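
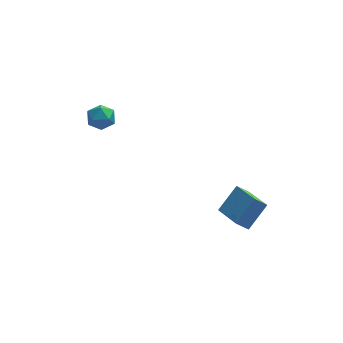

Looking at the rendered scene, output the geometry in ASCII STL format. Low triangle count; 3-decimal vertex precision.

solid 
facet normal -0.596 -0.460 -0.658
outer loop
vertex 3.35 -4.99 -3.768
vertex 2.72 -3.367 -4.333
vertex 3.959 -4.954 -4.345
endloop
endfacet
facet normal 0.344 -0.887 0.308
outer loop
vertex 4.92 -4.213 -3.287
vertex 3.35 -4.99 -3.768
vertex 3.959 -4.954 -4.345
endloop
endfacet
facet normal -0.596 -0.461 -0.657
outer loop
vertex 3.959 -4.954 -4.345
vertex 2.72 -3.367 -4.333
vertex 3.329 -3.332 -4.91
endloop
endfacet
facet normal 0.725 0.042 -0.688
outer loop
vertex 3.329 -3.332 -4.91
vertex 4.92 -4.213 -3.287
vertex 3.959 -4.954 -4.345
endloop
endfacet
facet normal -0.725 -0.042 0.688
outer loop
vertex 3.35 -4.99 -3.768
vertex 3.681 -2.626 -3.275
vertex 2.72 -3.367 -4.333
endloop
endfacet
facet normal 0.344 -0.887 0.309
outer loop
vertex 4.311 -4.248 -2.71
vertex 3.35 -4.99 -3.768
vertex 4.92 -4.213 -3.287
endloop
endfacet
facet normal -0.725 -0.042 0.688
outer loop
vertex 4.311 -4.248 -2.71
vertex 3.681 -2.626 -3.275
vertex 3.35 -4.99 -3.768
endloop
endfacet
facet normal -0.344 0.887 -0.309
outer loop
vertex 2.72 -3.367 -4.333
vertex 3.681 -2.626 -3.275
vertex 3.329 -3.332 -4.91
endloop
endfacet
facet normal 0.725 0.042 -0.688
outer loop
vertex 4.29 -2.59 -3.852
vertex 4.92 -4.213 -3.287
vertex 3.329 -3.332 -4.91
endloop
endfacet
facet normal -0.345 0.887 -0.309
outer loop
vertex 3.329 -3.332 -4.91
vertex 3.681 -2.626 -3.275
vertex 4.29 -2.59 -3.852
endloop
endfacet
facet normal 0.596 0.460 0.657
outer loop
vertex 4.29 -2.59 -3.852
vertex 4.311 -4.248 -2.71
vertex 4.92 -4.213 -3.287
endloop
endfacet
facet normal 0.596 0.461 0.658
outer loop
vertex 3.681 -2.626 -3.275
vertex 4.311 -4.248 -2.71
vertex 4.29 -2.59 -3.852
endloop
endfacet
facet normal -0.345 0.506 0.791
outer loop
vertex -2.434 2.035 -0.712
vertex -3.11 1.609 -0.734
vertex -2.49 1.353 -0.3
endloop
endfacet
facet normal 0.368 0.459 0.809
outer loop
vertex -2.434 2.035 -0.712
vertex -2.49 1.353 -0.3
vertex -1.82 1.523 -0.701
endloop
endfacet
facet normal 0.624 0.753 0.211
outer loop
vertex -2.434 2.035 -0.712
vertex -1.82 1.523 -0.701
vertex -2.026 1.885 -1.383
endloop
endfacet
facet normal 0.071 0.982 -0.176
outer loop
vertex -2.434 2.035 -0.712
vertex -2.026 1.885 -1.383
vertex -2.823 1.939 -1.404
endloop
endfacet
facet normal -0.528 0.829 0.182
outer loop
vertex -2.434 2.035 -0.712
vertex -2.823 1.939 -1.404
vertex -3.11 1.609 -0.734
endloop
endfacet
facet normal 0.542 -0.233 0.807
outer loop
vertex -1.82 1.523 -0.701
vertex -2.49 1.353 -0.3
vertex -2.117 0.781 -0.716
endloop
endfacet
facet normal -0.609 -0.157 0.777
outer loop
vertex -2.49 1.353 -0.3
vertex -3.11 1.609 -0.734
vertex -2.914 0.835 -0.737
endloop
endfacet
facet normal -0.907 0.367 -0.208
outer loop
vertex -3.11 1.609 -0.734
vertex -2.823 1.939 -1.404
vertex -3.12 1.197 -1.419
endloop
endfacet
facet normal 0.062 0.613 -0.787
outer loop
vertex -2.823 1.939 -1.404
vertex -2.026 1.885 -1.383
vertex -2.45 1.367 -1.82
endloop
endfacet
facet normal 0.957 0.243 -0.160
outer loop
vertex -2.026 1.885 -1.383
vertex -1.82 1.523 -0.701
vertex -1.83 1.111 -1.386
endloop
endfacet
facet normal -0.071 -0.982 0.176
outer loop
vertex -2.506 0.685 -1.408
vertex -2.117 0.781 -0.716
vertex -2.914 0.835 -0.737
endloop
endfacet
facet normal -0.624 -0.753 -0.211
outer loop
vertex -2.506 0.685 -1.408
vertex -2.914 0.835 -0.737
vertex -3.12 1.197 -1.419
endloop
endfacet
facet normal -0.368 -0.459 -0.809
outer loop
vertex -2.506 0.685 -1.408
vertex -3.12 1.197 -1.419
vertex -2.45 1.367 -1.82
endloop
endfacet
facet normal 0.345 -0.506 -0.791
outer loop
vertex -2.506 0.685 -1.408
vertex -2.45 1.367 -1.82
vertex -1.83 1.111 -1.386
endloop
endfacet
facet normal 0.528 -0.829 -0.182
outer loop
vertex -2.506 0.685 -1.408
vertex -1.83 1.111 -1.386
vertex -2.117 0.781 -0.716
endloop
endfacet
facet normal -0.062 -0.613 0.787
outer loop
vertex -2.914 0.835 -0.737
vertex -2.117 0.781 -0.716
vertex -2.49 1.353 -0.3
endloop
endfacet
facet normal -0.957 -0.243 0.160
outer loop
vertex -3.12 1.197 -1.419
vertex -2.914 0.835 -0.737
vertex -3.11 1.609 -0.734
endloop
endfacet
facet normal -0.542 0.233 -0.807
outer loop
vertex -2.45 1.367 -1.82
vertex -3.12 1.197 -1.419
vertex -2.823 1.939 -1.404
endloop
endfacet
facet normal 0.609 0.157 -0.777
outer loop
vertex -1.83 1.111 -1.386
vertex -2.45 1.367 -1.82
vertex -2.026 1.885 -1.383
endloop
endfacet
facet normal 0.907 -0.367 0.208
outer loop
vertex -2.117 0.781 -0.716
vertex -1.83 1.111 -1.386
vertex -1.82 1.523 -0.701
endloop
endfacet

endsolid


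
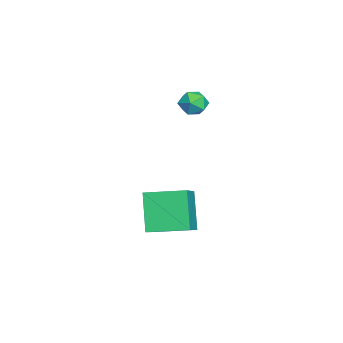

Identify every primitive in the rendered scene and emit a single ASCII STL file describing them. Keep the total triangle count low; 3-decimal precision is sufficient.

solid 
facet normal -0.523 -0.117 0.844
outer loop
vertex 3.506 -1.025 0.504
vertex 3.479 0.542 0.705
vertex 1.87 -0.925 -0.496
endloop
endfacet
facet normal 0.017 -0.992 -0.127
outer loop
vertex 2.781 -0.722 -1.965
vertex 3.506 -1.025 0.504
vertex 1.87 -0.925 -0.496
endloop
endfacet
facet normal -0.523 -0.117 0.844
outer loop
vertex 1.87 -0.925 -0.496
vertex 3.479 0.542 0.705
vertex 1.843 0.642 -0.295
endloop
endfacet
facet normal -0.852 0.052 -0.521
outer loop
vertex 1.843 0.642 -0.295
vertex 2.781 -0.722 -1.965
vertex 1.87 -0.925 -0.496
endloop
endfacet
facet normal 0.852 -0.052 0.521
outer loop
vertex 3.506 -1.025 0.504
vertex 4.39 0.745 -0.764
vertex 3.479 0.542 0.705
endloop
endfacet
facet normal 0.017 -0.992 -0.127
outer loop
vertex 4.417 -0.822 -0.965
vertex 3.506 -1.025 0.504
vertex 2.781 -0.722 -1.965
endloop
endfacet
facet normal 0.852 -0.052 0.521
outer loop
vertex 4.417 -0.822 -0.965
vertex 4.39 0.745 -0.764
vertex 3.506 -1.025 0.504
endloop
endfacet
facet normal -0.017 0.992 0.127
outer loop
vertex 3.479 0.542 0.705
vertex 4.39 0.745 -0.764
vertex 1.843 0.642 -0.295
endloop
endfacet
facet normal -0.852 0.052 -0.521
outer loop
vertex 2.754 0.845 -1.764
vertex 2.781 -0.722 -1.965
vertex 1.843 0.642 -0.295
endloop
endfacet
facet normal -0.017 0.992 0.127
outer loop
vertex 1.843 0.642 -0.295
vertex 4.39 0.745 -0.764
vertex 2.754 0.845 -1.764
endloop
endfacet
facet normal 0.523 0.117 -0.844
outer loop
vertex 2.754 0.845 -1.764
vertex 4.417 -0.822 -0.965
vertex 2.781 -0.722 -1.965
endloop
endfacet
facet normal 0.523 0.117 -0.844
outer loop
vertex 4.39 0.745 -0.764
vertex 4.417 -0.822 -0.965
vertex 2.754 0.845 -1.764
endloop
endfacet
facet normal -0.596 -0.344 0.725
outer loop
vertex -1.592 0.482 3.108
vertex -1.536 -0.121 2.868
vertex -1.114 0.092 3.316
endloop
endfacet
facet normal -0.229 0.225 0.947
outer loop
vertex -1.592 0.482 3.108
vertex -1.114 0.092 3.316
vertex -0.992 0.721 3.196
endloop
endfacet
facet normal -0.382 0.771 0.510
outer loop
vertex -1.592 0.482 3.108
vertex -0.992 0.721 3.196
vertex -1.339 0.896 2.672
endloop
endfacet
facet normal -0.843 0.537 0.021
outer loop
vertex -1.592 0.482 3.108
vertex -1.339 0.896 2.672
vertex -1.675 0.376 2.47
endloop
endfacet
facet normal -0.977 -0.151 0.152
outer loop
vertex -1.592 0.482 3.108
vertex -1.675 0.376 2.47
vertex -1.536 -0.121 2.868
endloop
endfacet
facet normal 0.467 0.078 0.881
outer loop
vertex -0.992 0.721 3.196
vertex -1.114 0.092 3.316
vertex -0.565 0.264 3.01
endloop
endfacet
facet normal -0.130 -0.843 0.523
outer loop
vertex -1.114 0.092 3.316
vertex -1.536 -0.121 2.868
vertex -0.901 -0.256 2.808
endloop
endfacet
facet normal -0.745 -0.532 -0.404
outer loop
vertex -1.536 -0.121 2.868
vertex -1.675 0.376 2.47
vertex -1.248 -0.081 2.284
endloop
endfacet
facet normal -0.527 0.581 -0.619
outer loop
vertex -1.675 0.376 2.47
vertex -1.339 0.896 2.672
vertex -1.126 0.548 2.164
endloop
endfacet
facet normal 0.221 0.960 0.174
outer loop
vertex -1.339 0.896 2.672
vertex -0.992 0.721 3.196
vertex -0.704 0.761 2.612
endloop
endfacet
facet normal 0.843 -0.537 -0.021
outer loop
vertex -0.648 0.158 2.372
vertex -0.565 0.264 3.01
vertex -0.901 -0.256 2.808
endloop
endfacet
facet normal 0.382 -0.771 -0.510
outer loop
vertex -0.648 0.158 2.372
vertex -0.901 -0.256 2.808
vertex -1.248 -0.081 2.284
endloop
endfacet
facet normal 0.229 -0.225 -0.947
outer loop
vertex -0.648 0.158 2.372
vertex -1.248 -0.081 2.284
vertex -1.126 0.548 2.164
endloop
endfacet
facet normal 0.596 0.344 -0.725
outer loop
vertex -0.648 0.158 2.372
vertex -1.126 0.548 2.164
vertex -0.704 0.761 2.612
endloop
endfacet
facet normal 0.977 0.151 -0.152
outer loop
vertex -0.648 0.158 2.372
vertex -0.704 0.761 2.612
vertex -0.565 0.264 3.01
endloop
endfacet
facet normal 0.527 -0.581 0.619
outer loop
vertex -0.901 -0.256 2.808
vertex -0.565 0.264 3.01
vertex -1.114 0.092 3.316
endloop
endfacet
facet normal -0.221 -0.960 -0.174
outer loop
vertex -1.248 -0.081 2.284
vertex -0.901 -0.256 2.808
vertex -1.536 -0.121 2.868
endloop
endfacet
facet normal -0.467 -0.078 -0.881
outer loop
vertex -1.126 0.548 2.164
vertex -1.248 -0.081 2.284
vertex -1.675 0.376 2.47
endloop
endfacet
facet normal 0.130 0.843 -0.523
outer loop
vertex -0.704 0.761 2.612
vertex -1.126 0.548 2.164
vertex -1.339 0.896 2.672
endloop
endfacet
facet normal 0.745 0.532 0.404
outer loop
vertex -0.565 0.264 3.01
vertex -0.704 0.761 2.612
vertex -0.992 0.721 3.196
endloop
endfacet

endsolid


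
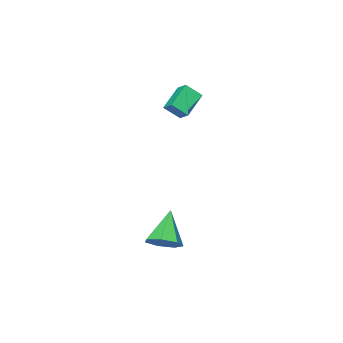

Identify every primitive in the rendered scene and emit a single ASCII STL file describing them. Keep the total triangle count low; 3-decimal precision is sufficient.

solid 
facet normal 0.577 0.350 -0.738
outer loop
vertex 2.109 3.082 -3.211
vertex 1.534 2.68 -3.851
vertex 1.486 3.551 -3.476
endloop
endfacet
facet normal 0.063 0.553 0.831
outer loop
vertex 2.109 3.082 -3.211
vertex 1.486 3.551 -3.476
vertex 0.346 1.96 -2.329
endloop
endfacet
facet normal 0.577 0.350 -0.738
outer loop
vertex 1.486 3.551 -3.476
vertex 1.534 2.68 -3.851
vertex 0.898 3.364 -4.024
endloop
endfacet
facet normal -0.590 0.706 0.392
outer loop
vertex 1.486 3.551 -3.476
vertex 0.898 3.364 -4.024
vertex 0.346 1.96 -2.329
endloop
endfacet
facet normal 0.577 0.349 -0.738
outer loop
vertex 0.898 3.364 -4.024
vertex 1.534 2.68 -3.851
vertex 0.79 2.661 -4.441
endloop
endfacet
facet normal -0.966 0.225 -0.129
outer loop
vertex 0.898 3.364 -4.024
vertex 0.79 2.661 -4.441
vertex 0.346 1.96 -2.329
endloop
endfacet
facet normal 0.577 0.348 -0.739
outer loop
vertex 0.79 2.661 -4.441
vertex 1.534 2.68 -3.851
vertex 1.242 1.972 -4.413
endloop
endfacet
facet normal -0.780 -0.526 -0.339
outer loop
vertex 0.79 2.661 -4.441
vertex 1.242 1.972 -4.413
vertex 0.346 1.96 -2.329
endloop
endfacet
facet normal 0.577 0.349 -0.739
outer loop
vertex 1.242 1.972 -4.413
vertex 1.534 2.68 -3.851
vertex 1.914 1.816 -3.962
endloop
endfacet
facet normal -0.174 -0.981 -0.080
outer loop
vertex 1.242 1.972 -4.413
vertex 1.914 1.816 -3.962
vertex 0.346 1.96 -2.329
endloop
endfacet
facet normal 0.577 0.349 -0.738
outer loop
vertex 1.914 1.816 -3.962
vertex 1.534 2.68 -3.851
vertex 2.3 2.31 -3.427
endloop
endfacet
facet normal 0.397 -0.799 0.452
outer loop
vertex 1.914 1.816 -3.962
vertex 2.3 2.31 -3.427
vertex 0.346 1.96 -2.329
endloop
endfacet
facet normal 0.577 0.349 -0.738
outer loop
vertex 2.3 2.31 -3.427
vertex 1.534 2.68 -3.851
vertex 2.109 3.082 -3.211
endloop
endfacet
facet normal 0.502 -0.116 0.857
outer loop
vertex 2.3 2.31 -3.427
vertex 2.109 3.082 -3.211
vertex 0.346 1.96 -2.329
endloop
endfacet
facet normal -0.552 0.510 -0.660
outer loop
vertex -4.827 -1.556 2.522
vertex -4.725 -0.889 2.952
vertex -3.467 -1.205 1.656
endloop
endfacet
facet normal -0.127 -0.833 -0.538
outer loop
vertex -2.855 -1.771 2.388
vertex -4.827 -1.556 2.522
vertex -3.467 -1.205 1.656
endloop
endfacet
facet normal -0.552 0.510 -0.660
outer loop
vertex -3.467 -1.205 1.656
vertex -4.725 -0.889 2.952
vertex -3.365 -0.539 2.085
endloop
endfacet
facet normal 0.824 0.212 -0.525
outer loop
vertex -3.365 -0.539 2.085
vertex -2.855 -1.771 2.388
vertex -3.467 -1.205 1.656
endloop
endfacet
facet normal -0.824 -0.212 0.525
outer loop
vertex -4.827 -1.556 2.522
vertex -4.113 -1.455 3.684
vertex -4.725 -0.889 2.952
endloop
endfacet
facet normal -0.127 -0.834 -0.537
outer loop
vertex -4.215 -2.121 3.255
vertex -4.827 -1.556 2.522
vertex -2.855 -1.771 2.388
endloop
endfacet
facet normal -0.824 -0.212 0.525
outer loop
vertex -4.215 -2.121 3.255
vertex -4.113 -1.455 3.684
vertex -4.827 -1.556 2.522
endloop
endfacet
facet normal 0.128 0.834 0.537
outer loop
vertex -4.725 -0.889 2.952
vertex -4.113 -1.455 3.684
vertex -3.365 -0.539 2.085
endloop
endfacet
facet normal 0.824 0.212 -0.525
outer loop
vertex -2.753 -1.104 2.818
vertex -2.855 -1.771 2.388
vertex -3.365 -0.539 2.085
endloop
endfacet
facet normal 0.127 0.834 0.537
outer loop
vertex -3.365 -0.539 2.085
vertex -4.113 -1.455 3.684
vertex -2.753 -1.104 2.818
endloop
endfacet
facet normal 0.552 -0.510 0.660
outer loop
vertex -2.753 -1.104 2.818
vertex -4.215 -2.121 3.255
vertex -2.855 -1.771 2.388
endloop
endfacet
facet normal 0.552 -0.510 0.660
outer loop
vertex -4.113 -1.455 3.684
vertex -4.215 -2.121 3.255
vertex -2.753 -1.104 2.818
endloop
endfacet

endsolid


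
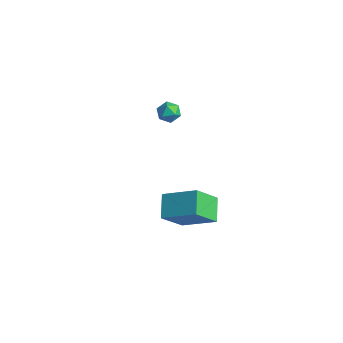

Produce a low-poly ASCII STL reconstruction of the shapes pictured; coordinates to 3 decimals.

solid 
facet normal -0.811 0.585 0.002
outer loop
vertex -3.446 2.724 -2.103
vertex -3.829 2.194 -2.213
vertex -3.692 2.382 -1.592
endloop
endfacet
facet normal -0.302 0.853 0.425
outer loop
vertex -3.446 2.724 -2.103
vertex -3.692 2.382 -1.592
vertex -3.066 2.596 -1.576
endloop
endfacet
facet normal 0.282 0.959 0.030
outer loop
vertex -3.446 2.724 -2.103
vertex -3.066 2.596 -1.576
vertex -2.815 2.541 -2.187
endloop
endfacet
facet normal 0.134 0.757 -0.639
outer loop
vertex -3.446 2.724 -2.103
vertex -2.815 2.541 -2.187
vertex -3.287 2.293 -2.58
endloop
endfacet
facet normal -0.540 0.527 -0.656
outer loop
vertex -3.446 2.724 -2.103
vertex -3.287 2.293 -2.58
vertex -3.829 2.194 -2.213
endloop
endfacet
facet normal -0.147 0.362 0.920
outer loop
vertex -3.066 2.596 -1.576
vertex -3.692 2.382 -1.592
vertex -3.213 1.987 -1.36
endloop
endfacet
facet normal -0.970 -0.069 0.235
outer loop
vertex -3.692 2.382 -1.592
vertex -3.829 2.194 -2.213
vertex -3.685 1.739 -1.753
endloop
endfacet
facet normal -0.532 -0.166 -0.830
outer loop
vertex -3.829 2.194 -2.213
vertex -3.287 2.293 -2.58
vertex -3.434 1.684 -2.364
endloop
endfacet
facet normal 0.559 0.207 -0.803
outer loop
vertex -3.287 2.293 -2.58
vertex -2.815 2.541 -2.187
vertex -2.808 1.898 -2.348
endloop
endfacet
facet normal 0.797 0.535 0.279
outer loop
vertex -2.815 2.541 -2.187
vertex -3.066 2.596 -1.576
vertex -2.671 2.086 -1.727
endloop
endfacet
facet normal -0.134 -0.757 0.639
outer loop
vertex -3.054 1.556 -1.837
vertex -3.213 1.987 -1.36
vertex -3.685 1.739 -1.753
endloop
endfacet
facet normal -0.282 -0.959 -0.030
outer loop
vertex -3.054 1.556 -1.837
vertex -3.685 1.739 -1.753
vertex -3.434 1.684 -2.364
endloop
endfacet
facet normal 0.302 -0.853 -0.425
outer loop
vertex -3.054 1.556 -1.837
vertex -3.434 1.684 -2.364
vertex -2.808 1.898 -2.348
endloop
endfacet
facet normal 0.811 -0.585 -0.002
outer loop
vertex -3.054 1.556 -1.837
vertex -2.808 1.898 -2.348
vertex -2.671 2.086 -1.727
endloop
endfacet
facet normal 0.540 -0.527 0.656
outer loop
vertex -3.054 1.556 -1.837
vertex -2.671 2.086 -1.727
vertex -3.213 1.987 -1.36
endloop
endfacet
facet normal -0.559 -0.207 0.803
outer loop
vertex -3.685 1.739 -1.753
vertex -3.213 1.987 -1.36
vertex -3.692 2.382 -1.592
endloop
endfacet
facet normal -0.797 -0.535 -0.279
outer loop
vertex -3.434 1.684 -2.364
vertex -3.685 1.739 -1.753
vertex -3.829 2.194 -2.213
endloop
endfacet
facet normal 0.147 -0.362 -0.920
outer loop
vertex -2.808 1.898 -2.348
vertex -3.434 1.684 -2.364
vertex -3.287 2.293 -2.58
endloop
endfacet
facet normal 0.970 0.069 -0.235
outer loop
vertex -2.671 2.086 -1.727
vertex -2.808 1.898 -2.348
vertex -2.815 2.541 -2.187
endloop
endfacet
facet normal 0.532 0.166 0.830
outer loop
vertex -3.213 1.987 -1.36
vertex -2.671 2.086 -1.727
vertex -3.066 2.596 -1.576
endloop
endfacet
facet normal -0.648 0.582 0.492
outer loop
vertex 1.7 -2.386 -1.765
vertex 3.122 -1.524 -0.911
vertex 1.769 -1.194 -3.085
endloop
endfacet
facet normal -0.761 -0.462 -0.457
outer loop
vertex 2.618 -1.956 -3.729
vertex 1.7 -2.386 -1.765
vertex 1.769 -1.194 -3.085
endloop
endfacet
facet normal -0.648 0.582 0.491
outer loop
vertex 1.769 -1.194 -3.085
vertex 3.122 -1.524 -0.911
vertex 3.192 -0.332 -2.231
endloop
endfacet
facet normal 0.039 0.670 -0.741
outer loop
vertex 3.192 -0.332 -2.231
vertex 2.618 -1.956 -3.729
vertex 1.769 -1.194 -3.085
endloop
endfacet
facet normal -0.039 -0.670 0.741
outer loop
vertex 1.7 -2.386 -1.765
vertex 3.971 -2.286 -1.555
vertex 3.122 -1.524 -0.911
endloop
endfacet
facet normal -0.761 -0.461 -0.457
outer loop
vertex 2.548 -3.148 -2.409
vertex 1.7 -2.386 -1.765
vertex 2.618 -1.956 -3.729
endloop
endfacet
facet normal -0.039 -0.670 0.741
outer loop
vertex 2.548 -3.148 -2.409
vertex 3.971 -2.286 -1.555
vertex 1.7 -2.386 -1.765
endloop
endfacet
facet normal 0.761 0.461 0.457
outer loop
vertex 3.122 -1.524 -0.911
vertex 3.971 -2.286 -1.555
vertex 3.192 -0.332 -2.231
endloop
endfacet
facet normal 0.039 0.670 -0.741
outer loop
vertex 4.04 -1.094 -2.875
vertex 2.618 -1.956 -3.729
vertex 3.192 -0.332 -2.231
endloop
endfacet
facet normal 0.761 0.461 0.456
outer loop
vertex 3.192 -0.332 -2.231
vertex 3.971 -2.286 -1.555
vertex 4.04 -1.094 -2.875
endloop
endfacet
facet normal 0.648 -0.582 -0.491
outer loop
vertex 4.04 -1.094 -2.875
vertex 2.548 -3.148 -2.409
vertex 2.618 -1.956 -3.729
endloop
endfacet
facet normal 0.648 -0.582 -0.492
outer loop
vertex 3.971 -2.286 -1.555
vertex 2.548 -3.148 -2.409
vertex 4.04 -1.094 -2.875
endloop
endfacet

endsolid


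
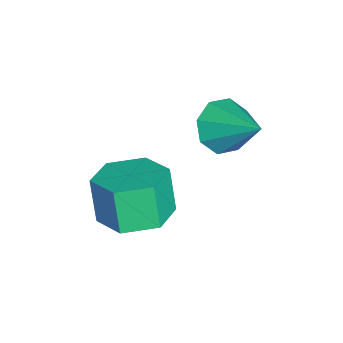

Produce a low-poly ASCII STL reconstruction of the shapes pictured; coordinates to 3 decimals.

solid 
facet normal 0.275 0.156 -0.949
outer loop
vertex -1.262 -1.397 -2.297
vertex -2.296 -1.124 -2.552
vertex -1.589 -0.35 -2.22
endloop
endfacet
facet normal 0.914 0.263 0.308
outer loop
vertex -1.262 -1.397 -2.297
vertex -1.589 -0.35 -2.22
vertex -1.669 -1.629 -0.893
endloop
endfacet
facet normal 0.914 0.263 0.308
outer loop
vertex -1.669 -1.629 -0.893
vertex -1.589 -0.35 -2.22
vertex -1.996 -0.581 -0.816
endloop
endfacet
facet normal -0.275 -0.155 0.949
outer loop
vertex -1.669 -1.629 -0.893
vertex -1.996 -0.581 -0.816
vertex -2.704 -1.356 -1.148
endloop
endfacet
facet normal 0.275 0.156 -0.949
outer loop
vertex -1.589 -0.35 -2.22
vertex -2.296 -1.124 -2.552
vertex -2.624 -0.077 -2.475
endloop
endfacet
facet normal 0.199 0.956 0.215
outer loop
vertex -1.589 -0.35 -2.22
vertex -2.624 -0.077 -2.475
vertex -1.996 -0.581 -0.816
endloop
endfacet
facet normal 0.199 0.956 0.215
outer loop
vertex -1.996 -0.581 -0.816
vertex -2.624 -0.077 -2.475
vertex -3.031 -0.308 -1.071
endloop
endfacet
facet normal -0.275 -0.155 0.949
outer loop
vertex -1.996 -0.581 -0.816
vertex -3.031 -0.308 -1.071
vertex -2.704 -1.356 -1.148
endloop
endfacet
facet normal 0.275 0.156 -0.949
outer loop
vertex -2.624 -0.077 -2.475
vertex -2.296 -1.124 -2.552
vertex -3.331 -0.851 -2.807
endloop
endfacet
facet normal -0.715 0.693 -0.093
outer loop
vertex -2.624 -0.077 -2.475
vertex -3.331 -0.851 -2.807
vertex -3.031 -0.308 -1.071
endloop
endfacet
facet normal -0.715 0.692 -0.093
outer loop
vertex -3.031 -0.308 -1.071
vertex -3.331 -0.851 -2.807
vertex -3.738 -1.083 -1.403
endloop
endfacet
facet normal -0.275 -0.156 0.949
outer loop
vertex -3.031 -0.308 -1.071
vertex -3.738 -1.083 -1.403
vertex -2.704 -1.356 -1.148
endloop
endfacet
facet normal 0.275 0.155 -0.949
outer loop
vertex -3.331 -0.851 -2.807
vertex -2.296 -1.124 -2.552
vertex -3.004 -1.899 -2.884
endloop
endfacet
facet normal -0.914 -0.263 -0.308
outer loop
vertex -3.331 -0.851 -2.807
vertex -3.004 -1.899 -2.884
vertex -3.738 -1.083 -1.403
endloop
endfacet
facet normal -0.914 -0.263 -0.308
outer loop
vertex -3.738 -1.083 -1.403
vertex -3.004 -1.899 -2.884
vertex -3.411 -2.13 -1.48
endloop
endfacet
facet normal -0.275 -0.156 0.949
outer loop
vertex -3.738 -1.083 -1.403
vertex -3.411 -2.13 -1.48
vertex -2.704 -1.356 -1.148
endloop
endfacet
facet normal 0.275 0.155 -0.949
outer loop
vertex -3.004 -1.899 -2.884
vertex -2.296 -1.124 -2.552
vertex -1.969 -2.172 -2.629
endloop
endfacet
facet normal -0.199 -0.956 -0.215
outer loop
vertex -3.004 -1.899 -2.884
vertex -1.969 -2.172 -2.629
vertex -3.411 -2.13 -1.48
endloop
endfacet
facet normal -0.199 -0.956 -0.215
outer loop
vertex -3.411 -2.13 -1.48
vertex -1.969 -2.172 -2.629
vertex -2.376 -2.403 -1.225
endloop
endfacet
facet normal -0.275 -0.156 0.949
outer loop
vertex -3.411 -2.13 -1.48
vertex -2.376 -2.403 -1.225
vertex -2.704 -1.356 -1.148
endloop
endfacet
facet normal 0.275 0.156 -0.949
outer loop
vertex -1.969 -2.172 -2.629
vertex -2.296 -1.124 -2.552
vertex -1.262 -1.397 -2.297
endloop
endfacet
facet normal 0.715 -0.693 0.093
outer loop
vertex -1.969 -2.172 -2.629
vertex -1.262 -1.397 -2.297
vertex -2.376 -2.403 -1.225
endloop
endfacet
facet normal 0.715 -0.693 0.093
outer loop
vertex -2.376 -2.403 -1.225
vertex -1.262 -1.397 -2.297
vertex -1.669 -1.629 -0.893
endloop
endfacet
facet normal -0.275 -0.156 0.949
outer loop
vertex -2.376 -2.403 -1.225
vertex -1.669 -1.629 -0.893
vertex -2.704 -1.356 -1.148
endloop
endfacet
facet normal -0.531 -0.635 -0.561
outer loop
vertex -3.735 1.473 -0.652
vertex -4.004 1.034 0.099
vertex -4.325 1.733 -0.388
endloop
endfacet
facet normal 0.202 0.885 -0.420
outer loop
vertex -3.735 1.473 -0.652
vertex -4.325 1.733 -0.388
vertex -3.076 2.146 1.081
endloop
endfacet
facet normal -0.531 -0.635 -0.561
outer loop
vertex -4.325 1.733 -0.388
vertex -4.004 1.034 0.099
vertex -4.727 1.584 0.161
endloop
endfacet
facet normal -0.330 0.944 0.015
outer loop
vertex -4.325 1.733 -0.388
vertex -4.727 1.584 0.161
vertex -3.076 2.146 1.081
endloop
endfacet
facet normal -0.531 -0.634 -0.562
outer loop
vertex -4.727 1.584 0.161
vertex -4.004 1.034 0.099
vertex -4.706 1.113 0.673
endloop
endfacet
facet normal -0.534 0.611 0.584
outer loop
vertex -4.727 1.584 0.161
vertex -4.706 1.113 0.673
vertex -3.076 2.146 1.081
endloop
endfacet
facet normal -0.530 -0.635 -0.561
outer loop
vertex -4.706 1.113 0.673
vertex -4.004 1.034 0.099
vertex -4.274 0.596 0.85
endloop
endfacet
facet normal -0.291 0.083 0.953
outer loop
vertex -4.706 1.113 0.673
vertex -4.274 0.596 0.85
vertex -3.076 2.146 1.081
endloop
endfacet
facet normal -0.531 -0.635 -0.561
outer loop
vertex -4.274 0.596 0.85
vertex -4.004 1.034 0.099
vertex -3.684 0.336 0.586
endloop
endfacet
facet normal 0.258 -0.335 0.906
outer loop
vertex -4.274 0.596 0.85
vertex -3.684 0.336 0.586
vertex -3.076 2.146 1.081
endloop
endfacet
facet normal -0.530 -0.635 -0.562
outer loop
vertex -3.684 0.336 0.586
vertex -4.004 1.034 0.099
vertex -3.281 0.485 0.037
endloop
endfacet
facet normal 0.789 -0.394 0.472
outer loop
vertex -3.684 0.336 0.586
vertex -3.281 0.485 0.037
vertex -3.076 2.146 1.081
endloop
endfacet
facet normal -0.530 -0.635 -0.561
outer loop
vertex -3.281 0.485 0.037
vertex -4.004 1.034 0.099
vertex -3.303 0.956 -0.475
endloop
endfacet
facet normal 0.993 -0.061 -0.099
outer loop
vertex -3.281 0.485 0.037
vertex -3.303 0.956 -0.475
vertex -3.076 2.146 1.081
endloop
endfacet
facet normal -0.530 -0.635 -0.561
outer loop
vertex -3.303 0.956 -0.475
vertex -4.004 1.034 0.099
vertex -3.735 1.473 -0.652
endloop
endfacet
facet normal 0.751 0.467 -0.467
outer loop
vertex -3.303 0.956 -0.475
vertex -3.735 1.473 -0.652
vertex -3.076 2.146 1.081
endloop
endfacet

endsolid


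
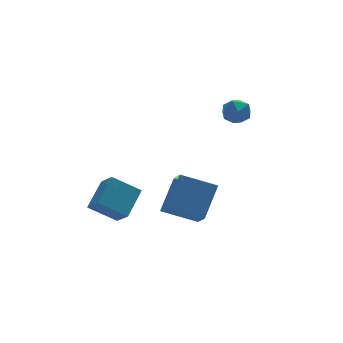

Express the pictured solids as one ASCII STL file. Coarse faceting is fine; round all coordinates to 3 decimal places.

solid 
facet normal -0.537 -0.469 -0.701
outer loop
vertex 0.79 -4.516 -2.909
vertex -0.616 -3.785 -2.32
vertex 0.998 -3.368 -3.836
endloop
endfacet
facet normal 0.832 -0.432 -0.349
outer loop
vertex 1.976 -2.515 -2.56
vertex 0.79 -4.516 -2.909
vertex 0.998 -3.368 -3.836
endloop
endfacet
facet normal -0.537 -0.469 -0.701
outer loop
vertex 0.998 -3.368 -3.836
vertex -0.616 -3.785 -2.32
vertex -0.408 -2.637 -3.247
endloop
endfacet
facet normal 0.140 0.770 -0.622
outer loop
vertex -0.408 -2.637 -3.247
vertex 1.976 -2.515 -2.56
vertex 0.998 -3.368 -3.836
endloop
endfacet
facet normal -0.140 -0.770 0.622
outer loop
vertex 0.79 -4.516 -2.909
vertex 0.362 -2.932 -1.044
vertex -0.616 -3.785 -2.32
endloop
endfacet
facet normal 0.832 -0.432 -0.349
outer loop
vertex 1.768 -3.663 -1.633
vertex 0.79 -4.516 -2.909
vertex 1.976 -2.515 -2.56
endloop
endfacet
facet normal -0.140 -0.770 0.622
outer loop
vertex 1.768 -3.663 -1.633
vertex 0.362 -2.932 -1.044
vertex 0.79 -4.516 -2.909
endloop
endfacet
facet normal -0.832 0.432 0.349
outer loop
vertex -0.616 -3.785 -2.32
vertex 0.362 -2.932 -1.044
vertex -0.408 -2.637 -3.247
endloop
endfacet
facet normal 0.140 0.770 -0.622
outer loop
vertex 0.57 -1.784 -1.971
vertex 1.976 -2.515 -2.56
vertex -0.408 -2.637 -3.247
endloop
endfacet
facet normal -0.832 0.432 0.349
outer loop
vertex -0.408 -2.637 -3.247
vertex 0.362 -2.932 -1.044
vertex 0.57 -1.784 -1.971
endloop
endfacet
facet normal 0.537 0.469 0.701
outer loop
vertex 0.57 -1.784 -1.971
vertex 1.768 -3.663 -1.633
vertex 1.976 -2.515 -2.56
endloop
endfacet
facet normal 0.537 0.469 0.701
outer loop
vertex 0.362 -2.932 -1.044
vertex 1.768 -3.663 -1.633
vertex 0.57 -1.784 -1.971
endloop
endfacet
facet normal 0.362 0.165 0.917
outer loop
vertex 3.686 -1.529 2.005
vertex 3.15 -1.944 2.291
vertex 3.789 -2.252 2.094
endloop
endfacet
facet normal 0.885 0.179 0.431
outer loop
vertex 3.686 -1.529 2.005
vertex 3.789 -2.252 2.094
vertex 4.021 -1.921 1.48
endloop
endfacet
facet normal 0.728 0.684 -0.047
outer loop
vertex 3.686 -1.529 2.005
vertex 4.021 -1.921 1.48
vertex 3.526 -1.407 1.297
endloop
endfacet
facet normal 0.108 0.984 0.145
outer loop
vertex 3.686 -1.529 2.005
vertex 3.526 -1.407 1.297
vertex 2.988 -1.422 1.799
endloop
endfacet
facet normal -0.117 0.662 0.741
outer loop
vertex 3.686 -1.529 2.005
vertex 2.988 -1.422 1.799
vertex 3.15 -1.944 2.291
endloop
endfacet
facet normal 0.888 -0.450 0.093
outer loop
vertex 4.021 -1.921 1.48
vertex 3.789 -2.252 2.094
vertex 3.692 -2.578 1.441
endloop
endfacet
facet normal 0.044 -0.472 0.881
outer loop
vertex 3.789 -2.252 2.094
vertex 3.15 -1.944 2.291
vertex 3.154 -2.593 1.943
endloop
endfacet
facet normal -0.733 0.332 0.594
outer loop
vertex 3.15 -1.944 2.291
vertex 2.988 -1.422 1.799
vertex 2.659 -2.079 1.76
endloop
endfacet
facet normal -0.370 0.852 -0.371
outer loop
vertex 2.988 -1.422 1.799
vertex 3.526 -1.407 1.297
vertex 2.891 -1.748 1.146
endloop
endfacet
facet normal 0.634 0.368 -0.680
outer loop
vertex 3.526 -1.407 1.297
vertex 4.021 -1.921 1.48
vertex 3.53 -2.056 0.949
endloop
endfacet
facet normal -0.108 -0.984 -0.145
outer loop
vertex 2.994 -2.471 1.235
vertex 3.692 -2.578 1.441
vertex 3.154 -2.593 1.943
endloop
endfacet
facet normal -0.728 -0.684 0.047
outer loop
vertex 2.994 -2.471 1.235
vertex 3.154 -2.593 1.943
vertex 2.659 -2.079 1.76
endloop
endfacet
facet normal -0.885 -0.179 -0.431
outer loop
vertex 2.994 -2.471 1.235
vertex 2.659 -2.079 1.76
vertex 2.891 -1.748 1.146
endloop
endfacet
facet normal -0.362 -0.165 -0.917
outer loop
vertex 2.994 -2.471 1.235
vertex 2.891 -1.748 1.146
vertex 3.53 -2.056 0.949
endloop
endfacet
facet normal 0.117 -0.662 -0.741
outer loop
vertex 2.994 -2.471 1.235
vertex 3.53 -2.056 0.949
vertex 3.692 -2.578 1.441
endloop
endfacet
facet normal 0.370 -0.852 0.371
outer loop
vertex 3.154 -2.593 1.943
vertex 3.692 -2.578 1.441
vertex 3.789 -2.252 2.094
endloop
endfacet
facet normal -0.634 -0.368 0.680
outer loop
vertex 2.659 -2.079 1.76
vertex 3.154 -2.593 1.943
vertex 3.15 -1.944 2.291
endloop
endfacet
facet normal -0.888 0.450 -0.093
outer loop
vertex 2.891 -1.748 1.146
vertex 2.659 -2.079 1.76
vertex 2.988 -1.422 1.799
endloop
endfacet
facet normal -0.044 0.472 -0.881
outer loop
vertex 3.53 -2.056 0.949
vertex 2.891 -1.748 1.146
vertex 3.526 -1.407 1.297
endloop
endfacet
facet normal 0.733 -0.332 -0.594
outer loop
vertex 3.692 -2.578 1.441
vertex 3.53 -2.056 0.949
vertex 4.021 -1.921 1.48
endloop
endfacet
facet normal -0.625 -0.574 -0.529
outer loop
vertex -1.398 -1.454 -4.032
vertex -2.564 -0.959 -3.193
vertex -1.561 -0.605 -4.76
endloop
endfacet
facet normal 0.768 -0.326 -0.552
outer loop
vertex -0.556 0.319 -3.907
vertex -1.398 -1.454 -4.032
vertex -1.561 -0.605 -4.76
endloop
endfacet
facet normal -0.625 -0.574 -0.529
outer loop
vertex -1.561 -0.605 -4.76
vertex -2.564 -0.959 -3.193
vertex -2.728 -0.11 -3.92
endloop
endfacet
facet normal -0.145 0.751 -0.644
outer loop
vertex -2.728 -0.11 -3.92
vertex -0.556 0.319 -3.907
vertex -1.561 -0.605 -4.76
endloop
endfacet
facet normal 0.144 -0.751 0.644
outer loop
vertex -1.398 -1.454 -4.032
vertex -1.559 -0.035 -2.34
vertex -2.564 -0.959 -3.193
endloop
endfacet
facet normal 0.767 -0.325 -0.553
outer loop
vertex -0.392 -0.53 -3.18
vertex -1.398 -1.454 -4.032
vertex -0.556 0.319 -3.907
endloop
endfacet
facet normal 0.145 -0.751 0.644
outer loop
vertex -0.392 -0.53 -3.18
vertex -1.559 -0.035 -2.34
vertex -1.398 -1.454 -4.032
endloop
endfacet
facet normal -0.768 0.325 0.553
outer loop
vertex -2.564 -0.959 -3.193
vertex -1.559 -0.035 -2.34
vertex -2.728 -0.11 -3.92
endloop
endfacet
facet normal -0.145 0.751 -0.644
outer loop
vertex -1.722 0.814 -3.068
vertex -0.556 0.319 -3.907
vertex -2.728 -0.11 -3.92
endloop
endfacet
facet normal -0.767 0.326 0.552
outer loop
vertex -2.728 -0.11 -3.92
vertex -1.559 -0.035 -2.34
vertex -1.722 0.814 -3.068
endloop
endfacet
facet normal 0.625 0.574 0.529
outer loop
vertex -1.722 0.814 -3.068
vertex -0.392 -0.53 -3.18
vertex -0.556 0.319 -3.907
endloop
endfacet
facet normal 0.625 0.574 0.530
outer loop
vertex -1.559 -0.035 -2.34
vertex -0.392 -0.53 -3.18
vertex -1.722 0.814 -3.068
endloop
endfacet

endsolid


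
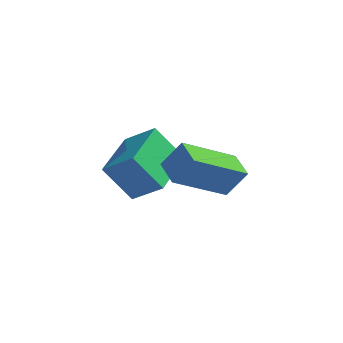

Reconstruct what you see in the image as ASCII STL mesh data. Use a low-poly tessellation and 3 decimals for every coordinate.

solid 
facet normal -0.558 -0.660 0.504
outer loop
vertex 3.075 -0.159 0.539
vertex 2.441 0.572 0.794
vertex 2.474 -0.357 -0.386
endloop
endfacet
facet normal 0.633 -0.730 -0.255
outer loop
vertex 3.679 1.068 -1.474
vertex 3.075 -0.159 0.539
vertex 2.474 -0.357 -0.386
endloop
endfacet
facet normal -0.558 -0.660 0.504
outer loop
vertex 2.474 -0.357 -0.386
vertex 2.441 0.572 0.794
vertex 1.841 0.374 -0.13
endloop
endfacet
facet normal -0.537 -0.176 -0.825
outer loop
vertex 1.841 0.374 -0.13
vertex 3.679 1.068 -1.474
vertex 2.474 -0.357 -0.386
endloop
endfacet
facet normal 0.536 0.177 0.825
outer loop
vertex 3.075 -0.159 0.539
vertex 3.646 1.997 -0.294
vertex 2.441 0.572 0.794
endloop
endfacet
facet normal 0.634 -0.730 -0.255
outer loop
vertex 4.279 1.266 -0.55
vertex 3.075 -0.159 0.539
vertex 3.679 1.068 -1.474
endloop
endfacet
facet normal 0.537 0.176 0.825
outer loop
vertex 4.279 1.266 -0.55
vertex 3.646 1.997 -0.294
vertex 3.075 -0.159 0.539
endloop
endfacet
facet normal -0.634 0.730 0.255
outer loop
vertex 2.441 0.572 0.794
vertex 3.646 1.997 -0.294
vertex 1.841 0.374 -0.13
endloop
endfacet
facet normal -0.536 -0.177 -0.825
outer loop
vertex 3.045 1.799 -1.219
vertex 3.679 1.068 -1.474
vertex 1.841 0.374 -0.13
endloop
endfacet
facet normal -0.634 0.730 0.255
outer loop
vertex 1.841 0.374 -0.13
vertex 3.646 1.997 -0.294
vertex 3.045 1.799 -1.219
endloop
endfacet
facet normal 0.558 0.660 -0.504
outer loop
vertex 3.045 1.799 -1.219
vertex 4.279 1.266 -0.55
vertex 3.679 1.068 -1.474
endloop
endfacet
facet normal 0.558 0.660 -0.504
outer loop
vertex 3.646 1.997 -0.294
vertex 4.279 1.266 -0.55
vertex 3.045 1.799 -1.219
endloop
endfacet
facet normal -0.814 0.069 -0.577
outer loop
vertex -0.829 2.269 -1.893
vertex -0.869 4.337 -1.591
vertex 0.095 2.474 -3.171
endloop
endfacet
facet normal 0.019 -0.989 -0.145
outer loop
vertex 1.169 2.383 -2.409
vertex -0.829 2.269 -1.893
vertex 0.095 2.474 -3.171
endloop
endfacet
facet normal -0.814 0.068 -0.577
outer loop
vertex 0.095 2.474 -3.171
vertex -0.869 4.337 -1.591
vertex 0.054 4.541 -2.869
endloop
endfacet
facet normal 0.581 0.129 -0.804
outer loop
vertex 0.054 4.541 -2.869
vertex 1.169 2.383 -2.409
vertex 0.095 2.474 -3.171
endloop
endfacet
facet normal -0.581 -0.129 0.804
outer loop
vertex -0.829 2.269 -1.893
vertex 0.205 4.246 -0.829
vertex -0.869 4.337 -1.591
endloop
endfacet
facet normal 0.019 -0.989 -0.144
outer loop
vertex 0.246 2.179 -1.131
vertex -0.829 2.269 -1.893
vertex 1.169 2.383 -2.409
endloop
endfacet
facet normal -0.581 -0.129 0.804
outer loop
vertex 0.246 2.179 -1.131
vertex 0.205 4.246 -0.829
vertex -0.829 2.269 -1.893
endloop
endfacet
facet normal -0.019 0.989 0.144
outer loop
vertex -0.869 4.337 -1.591
vertex 0.205 4.246 -0.829
vertex 0.054 4.541 -2.869
endloop
endfacet
facet normal 0.581 0.129 -0.804
outer loop
vertex 1.129 4.451 -2.107
vertex 1.169 2.383 -2.409
vertex 0.054 4.541 -2.869
endloop
endfacet
facet normal -0.020 0.989 0.145
outer loop
vertex 0.054 4.541 -2.869
vertex 0.205 4.246 -0.829
vertex 1.129 4.451 -2.107
endloop
endfacet
facet normal 0.814 -0.069 0.577
outer loop
vertex 1.129 4.451 -2.107
vertex 0.246 2.179 -1.131
vertex 1.169 2.383 -2.409
endloop
endfacet
facet normal 0.814 -0.068 0.577
outer loop
vertex 0.205 4.246 -0.829
vertex 0.246 2.179 -1.131
vertex 1.129 4.451 -2.107
endloop
endfacet

endsolid


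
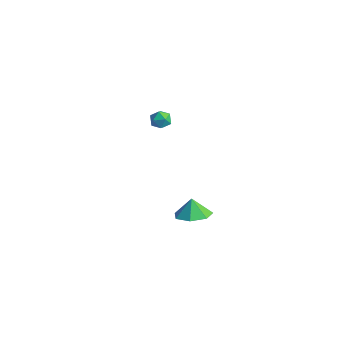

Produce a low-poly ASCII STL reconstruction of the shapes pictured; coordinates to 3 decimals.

solid 
facet normal 0.318 -0.176 -0.932
outer loop
vertex 3.934 -3.23 1.539
vertex 3.345 -2.472 1.195
vertex 4.312 -2.431 1.517
endloop
endfacet
facet normal 0.424 -0.176 0.888
outer loop
vertex 3.934 -3.23 1.539
vertex 4.312 -2.431 1.517
vertex 3.015 -2.288 2.165
endloop
endfacet
facet normal 0.318 -0.176 -0.932
outer loop
vertex 4.312 -2.431 1.517
vertex 3.345 -2.472 1.195
vertex 3.962 -1.662 1.252
endloop
endfacet
facet normal 0.436 0.464 0.771
outer loop
vertex 4.312 -2.431 1.517
vertex 3.962 -1.662 1.252
vertex 3.015 -2.288 2.165
endloop
endfacet
facet normal 0.317 -0.176 -0.932
outer loop
vertex 3.962 -1.662 1.252
vertex 3.345 -2.472 1.195
vertex 3.148 -1.503 0.945
endloop
endfacet
facet normal -0.038 0.842 0.538
outer loop
vertex 3.962 -1.662 1.252
vertex 3.148 -1.503 0.945
vertex 3.015 -2.288 2.165
endloop
endfacet
facet normal 0.317 -0.176 -0.932
outer loop
vertex 3.148 -1.503 0.945
vertex 3.345 -2.472 1.195
vertex 2.482 -2.073 0.826
endloop
endfacet
facet normal -0.642 0.675 0.364
outer loop
vertex 3.148 -1.503 0.945
vertex 2.482 -2.073 0.826
vertex 3.015 -2.288 2.165
endloop
endfacet
facet normal 0.317 -0.176 -0.932
outer loop
vertex 2.482 -2.073 0.826
vertex 3.345 -2.472 1.195
vertex 2.466 -2.944 0.985
endloop
endfacet
facet normal -0.921 0.086 0.380
outer loop
vertex 2.482 -2.073 0.826
vertex 2.466 -2.944 0.985
vertex 3.015 -2.288 2.165
endloop
endfacet
facet normal 0.318 -0.177 -0.932
outer loop
vertex 2.466 -2.944 0.985
vertex 3.345 -2.472 1.195
vertex 3.112 -3.459 1.303
endloop
endfacet
facet normal -0.664 -0.478 0.575
outer loop
vertex 2.466 -2.944 0.985
vertex 3.112 -3.459 1.303
vertex 3.015 -2.288 2.165
endloop
endfacet
facet normal 0.317 -0.177 -0.932
outer loop
vertex 3.112 -3.459 1.303
vertex 3.345 -2.472 1.195
vertex 3.934 -3.23 1.539
endloop
endfacet
facet normal -0.064 -0.595 0.801
outer loop
vertex 3.112 -3.459 1.303
vertex 3.934 -3.23 1.539
vertex 3.015 -2.288 2.165
endloop
endfacet
facet normal -0.194 0.962 0.194
outer loop
vertex -4.017 2.387 1.515
vertex -4.436 2.203 2.008
vertex -3.784 2.308 2.141
endloop
endfacet
facet normal 0.468 0.882 -0.063
outer loop
vertex -4.017 2.387 1.515
vertex -3.784 2.308 2.141
vertex -3.426 2.081 1.619
endloop
endfacet
facet normal 0.420 0.573 -0.704
outer loop
vertex -4.017 2.387 1.515
vertex -3.426 2.081 1.619
vertex -3.856 1.836 1.163
endloop
endfacet
facet normal -0.271 0.461 -0.845
outer loop
vertex -4.017 2.387 1.515
vertex -3.856 1.836 1.163
vertex -4.48 1.911 1.404
endloop
endfacet
facet normal -0.651 0.701 -0.291
outer loop
vertex -4.017 2.387 1.515
vertex -4.48 1.911 1.404
vertex -4.436 2.203 2.008
endloop
endfacet
facet normal 0.819 0.437 0.371
outer loop
vertex -3.426 2.081 1.619
vertex -3.784 2.308 2.141
vertex -3.48 1.709 2.176
endloop
endfacet
facet normal -0.251 0.567 0.785
outer loop
vertex -3.784 2.308 2.141
vertex -4.436 2.203 2.008
vertex -4.104 1.784 2.417
endloop
endfacet
facet normal -0.989 0.146 0.002
outer loop
vertex -4.436 2.203 2.008
vertex -4.48 1.911 1.404
vertex -4.534 1.539 1.961
endloop
endfacet
facet normal -0.375 -0.242 -0.895
outer loop
vertex -4.48 1.911 1.404
vertex -3.856 1.836 1.163
vertex -4.176 1.312 1.439
endloop
endfacet
facet normal 0.743 -0.062 -0.667
outer loop
vertex -3.856 1.836 1.163
vertex -3.426 2.081 1.619
vertex -3.524 1.417 1.572
endloop
endfacet
facet normal 0.271 -0.461 0.845
outer loop
vertex -3.943 1.233 2.065
vertex -3.48 1.709 2.176
vertex -4.104 1.784 2.417
endloop
endfacet
facet normal -0.420 -0.573 0.704
outer loop
vertex -3.943 1.233 2.065
vertex -4.104 1.784 2.417
vertex -4.534 1.539 1.961
endloop
endfacet
facet normal -0.468 -0.882 0.063
outer loop
vertex -3.943 1.233 2.065
vertex -4.534 1.539 1.961
vertex -4.176 1.312 1.439
endloop
endfacet
facet normal 0.194 -0.962 -0.194
outer loop
vertex -3.943 1.233 2.065
vertex -4.176 1.312 1.439
vertex -3.524 1.417 1.572
endloop
endfacet
facet normal 0.651 -0.701 0.291
outer loop
vertex -3.943 1.233 2.065
vertex -3.524 1.417 1.572
vertex -3.48 1.709 2.176
endloop
endfacet
facet normal 0.375 0.242 0.895
outer loop
vertex -4.104 1.784 2.417
vertex -3.48 1.709 2.176
vertex -3.784 2.308 2.141
endloop
endfacet
facet normal -0.743 0.062 0.667
outer loop
vertex -4.534 1.539 1.961
vertex -4.104 1.784 2.417
vertex -4.436 2.203 2.008
endloop
endfacet
facet normal -0.819 -0.437 -0.371
outer loop
vertex -4.176 1.312 1.439
vertex -4.534 1.539 1.961
vertex -4.48 1.911 1.404
endloop
endfacet
facet normal 0.251 -0.567 -0.785
outer loop
vertex -3.524 1.417 1.572
vertex -4.176 1.312 1.439
vertex -3.856 1.836 1.163
endloop
endfacet
facet normal 0.989 -0.146 -0.002
outer loop
vertex -3.48 1.709 2.176
vertex -3.524 1.417 1.572
vertex -3.426 2.081 1.619
endloop
endfacet

endsolid


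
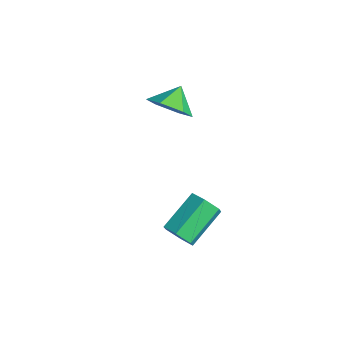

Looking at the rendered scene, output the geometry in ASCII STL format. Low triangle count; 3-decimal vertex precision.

solid 
facet normal 0.319 -0.792 -0.520
outer loop
vertex 2.626 -3.95 -0.06
vertex 2.287 -3.696 -0.655
vertex 2.979 -3.506 -0.52
endloop
endfacet
facet normal 0.815 -0.051 0.577
outer loop
vertex 2.626 -3.95 -0.06
vertex 2.979 -3.506 -0.52
vertex 2.033 -2.478 0.909
endloop
endfacet
facet normal 0.816 -0.050 0.576
outer loop
vertex 2.033 -2.478 0.909
vertex 2.979 -3.506 -0.52
vertex 2.385 -2.034 0.449
endloop
endfacet
facet normal -0.318 0.792 0.521
outer loop
vertex 2.033 -2.478 0.909
vertex 2.385 -2.034 0.449
vertex 1.693 -2.224 0.315
endloop
endfacet
facet normal 0.319 -0.792 -0.521
outer loop
vertex 2.979 -3.506 -0.52
vertex 2.287 -3.696 -0.655
vertex 2.639 -3.252 -1.114
endloop
endfacet
facet normal 0.825 0.503 -0.258
outer loop
vertex 2.979 -3.506 -0.52
vertex 2.639 -3.252 -1.114
vertex 2.385 -2.034 0.449
endloop
endfacet
facet normal 0.826 0.501 -0.256
outer loop
vertex 2.385 -2.034 0.449
vertex 2.639 -3.252 -1.114
vertex 2.046 -1.779 -0.145
endloop
endfacet
facet normal -0.318 0.792 0.522
outer loop
vertex 2.385 -2.034 0.449
vertex 2.046 -1.779 -0.145
vertex 1.693 -2.224 0.315
endloop
endfacet
facet normal 0.319 -0.792 -0.521
outer loop
vertex 2.639 -3.252 -1.114
vertex 2.287 -3.696 -0.655
vertex 1.947 -3.442 -1.249
endloop
endfacet
facet normal 0.011 0.553 -0.833
outer loop
vertex 2.639 -3.252 -1.114
vertex 1.947 -3.442 -1.249
vertex 2.046 -1.779 -0.145
endloop
endfacet
facet normal 0.010 0.553 -0.833
outer loop
vertex 2.046 -1.779 -0.145
vertex 1.947 -3.442 -1.249
vertex 1.354 -1.97 -0.28
endloop
endfacet
facet normal -0.320 0.792 0.520
outer loop
vertex 2.046 -1.779 -0.145
vertex 1.354 -1.97 -0.28
vertex 1.693 -2.224 0.315
endloop
endfacet
facet normal 0.318 -0.792 -0.521
outer loop
vertex 1.947 -3.442 -1.249
vertex 2.287 -3.696 -0.655
vertex 1.595 -3.886 -0.789
endloop
endfacet
facet normal -0.816 0.050 -0.576
outer loop
vertex 1.947 -3.442 -1.249
vertex 1.595 -3.886 -0.789
vertex 1.354 -1.97 -0.28
endloop
endfacet
facet normal -0.815 0.051 -0.577
outer loop
vertex 1.354 -1.97 -0.28
vertex 1.595 -3.886 -0.789
vertex 1.001 -2.414 0.18
endloop
endfacet
facet normal -0.319 0.792 0.520
outer loop
vertex 1.354 -1.97 -0.28
vertex 1.001 -2.414 0.18
vertex 1.693 -2.224 0.315
endloop
endfacet
facet normal 0.318 -0.792 -0.522
outer loop
vertex 1.595 -3.886 -0.789
vertex 2.287 -3.696 -0.655
vertex 1.934 -4.141 -0.195
endloop
endfacet
facet normal -0.826 -0.502 0.256
outer loop
vertex 1.595 -3.886 -0.789
vertex 1.934 -4.141 -0.195
vertex 1.001 -2.414 0.18
endloop
endfacet
facet normal -0.826 -0.502 0.258
outer loop
vertex 1.001 -2.414 0.18
vertex 1.934 -4.141 -0.195
vertex 1.341 -2.668 0.774
endloop
endfacet
facet normal -0.319 0.792 0.521
outer loop
vertex 1.001 -2.414 0.18
vertex 1.341 -2.668 0.774
vertex 1.693 -2.224 0.315
endloop
endfacet
facet normal 0.320 -0.792 -0.520
outer loop
vertex 1.934 -4.141 -0.195
vertex 2.287 -3.696 -0.655
vertex 2.626 -3.95 -0.06
endloop
endfacet
facet normal -0.010 -0.552 0.834
outer loop
vertex 1.934 -4.141 -0.195
vertex 2.626 -3.95 -0.06
vertex 1.341 -2.668 0.774
endloop
endfacet
facet normal -0.011 -0.553 0.833
outer loop
vertex 1.341 -2.668 0.774
vertex 2.626 -3.95 -0.06
vertex 2.033 -2.478 0.909
endloop
endfacet
facet normal -0.319 0.792 0.521
outer loop
vertex 1.341 -2.668 0.774
vertex 2.033 -2.478 0.909
vertex 1.693 -2.224 0.315
endloop
endfacet
facet normal 0.430 -0.648 -0.629
outer loop
vertex -2.032 -1.052 2.042
vertex -2.613 -1.793 2.408
vertex -2.931 -1.242 1.624
endloop
endfacet
facet normal -0.141 0.980 -0.143
outer loop
vertex -2.032 -1.052 2.042
vertex -2.931 -1.242 1.624
vertex -3.107 -1.047 3.132
endloop
endfacet
facet normal 0.428 -0.648 -0.629
outer loop
vertex -2.931 -1.242 1.624
vertex -2.613 -1.793 2.408
vertex -3.513 -1.982 1.99
endloop
endfacet
facet normal -0.813 0.557 -0.167
outer loop
vertex -2.931 -1.242 1.624
vertex -3.513 -1.982 1.99
vertex -3.107 -1.047 3.132
endloop
endfacet
facet normal 0.428 -0.649 -0.629
outer loop
vertex -3.513 -1.982 1.99
vertex -2.613 -1.793 2.408
vertex -3.195 -2.533 2.775
endloop
endfacet
facet normal -0.934 -0.030 0.357
outer loop
vertex -3.513 -1.982 1.99
vertex -3.195 -2.533 2.775
vertex -3.107 -1.047 3.132
endloop
endfacet
facet normal 0.429 -0.649 -0.628
outer loop
vertex -3.195 -2.533 2.775
vertex -2.613 -1.793 2.408
vertex -2.295 -2.343 3.193
endloop
endfacet
facet normal -0.379 -0.195 0.905
outer loop
vertex -3.195 -2.533 2.775
vertex -2.295 -2.343 3.193
vertex -3.107 -1.047 3.132
endloop
endfacet
facet normal 0.430 -0.648 -0.628
outer loop
vertex -2.295 -2.343 3.193
vertex -2.613 -1.793 2.408
vertex -1.714 -1.603 2.827
endloop
endfacet
facet normal 0.294 0.228 0.928
outer loop
vertex -2.295 -2.343 3.193
vertex -1.714 -1.603 2.827
vertex -3.107 -1.047 3.132
endloop
endfacet
facet normal 0.430 -0.648 -0.629
outer loop
vertex -1.714 -1.603 2.827
vertex -2.613 -1.793 2.408
vertex -2.032 -1.052 2.042
endloop
endfacet
facet normal 0.414 0.815 0.405
outer loop
vertex -1.714 -1.603 2.827
vertex -2.032 -1.052 2.042
vertex -3.107 -1.047 3.132
endloop
endfacet

endsolid


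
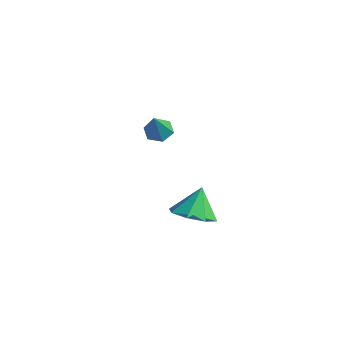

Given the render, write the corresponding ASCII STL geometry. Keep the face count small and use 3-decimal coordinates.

solid 
facet normal -0.307 0.449 -0.839
outer loop
vertex -2.83 -0.261 1.591
vertex -3.413 -0.61 1.618
vertex -3.364 -0.004 1.924
endloop
endfacet
facet normal 0.609 0.611 0.505
outer loop
vertex -2.83 -0.261 1.591
vertex -3.364 -0.004 1.924
vertex -2.907 -1.35 3.002
endloop
endfacet
facet normal -0.307 0.449 -0.839
outer loop
vertex -3.364 -0.004 1.924
vertex -3.413 -0.61 1.618
vertex -3.947 -0.352 1.951
endloop
endfacet
facet normal -0.285 0.538 0.793
outer loop
vertex -3.364 -0.004 1.924
vertex -3.947 -0.352 1.951
vertex -2.907 -1.35 3.002
endloop
endfacet
facet normal -0.306 0.449 -0.839
outer loop
vertex -3.947 -0.352 1.951
vertex -3.413 -0.61 1.618
vertex -3.997 -0.958 1.645
endloop
endfacet
facet normal -0.790 -0.223 0.571
outer loop
vertex -3.947 -0.352 1.951
vertex -3.997 -0.958 1.645
vertex -2.907 -1.35 3.002
endloop
endfacet
facet normal -0.307 0.450 -0.839
outer loop
vertex -3.997 -0.958 1.645
vertex -3.413 -0.61 1.618
vertex -3.463 -1.215 1.312
endloop
endfacet
facet normal -0.403 -0.913 0.059
outer loop
vertex -3.997 -0.958 1.645
vertex -3.463 -1.215 1.312
vertex -2.907 -1.35 3.002
endloop
endfacet
facet normal -0.307 0.450 -0.839
outer loop
vertex -3.463 -1.215 1.312
vertex -3.413 -0.61 1.618
vertex -2.879 -0.867 1.285
endloop
endfacet
facet normal 0.491 -0.841 -0.229
outer loop
vertex -3.463 -1.215 1.312
vertex -2.879 -0.867 1.285
vertex -2.907 -1.35 3.002
endloop
endfacet
facet normal -0.307 0.449 -0.839
outer loop
vertex -2.879 -0.867 1.285
vertex -3.413 -0.61 1.618
vertex -2.83 -0.261 1.591
endloop
endfacet
facet normal 0.997 -0.078 -0.006
outer loop
vertex -2.879 -0.867 1.285
vertex -2.83 -0.261 1.591
vertex -2.907 -1.35 3.002
endloop
endfacet
facet normal 0.137 -0.474 -0.870
outer loop
vertex 2.945 -3.913 1.012
vertex 1.978 -3.689 0.738
vertex 2.891 -3.226 0.629
endloop
endfacet
facet normal 0.747 0.368 0.554
outer loop
vertex 2.945 -3.913 1.012
vertex 2.891 -3.226 0.629
vertex 1.782 -3.011 1.982
endloop
endfacet
facet normal 0.136 -0.474 -0.870
outer loop
vertex 2.891 -3.226 0.629
vertex 1.978 -3.689 0.738
vertex 2.302 -2.81 0.31
endloop
endfacet
facet normal 0.466 0.849 0.247
outer loop
vertex 2.891 -3.226 0.629
vertex 2.302 -2.81 0.31
vertex 1.782 -3.011 1.982
endloop
endfacet
facet normal 0.136 -0.474 -0.870
outer loop
vertex 2.302 -2.81 0.31
vertex 1.978 -3.689 0.738
vertex 1.523 -2.908 0.242
endloop
endfacet
facet normal -0.131 0.988 0.078
outer loop
vertex 2.302 -2.81 0.31
vertex 1.523 -2.908 0.242
vertex 1.782 -3.011 1.982
endloop
endfacet
facet normal 0.136 -0.473 -0.870
outer loop
vertex 1.523 -2.908 0.242
vertex 1.978 -3.689 0.738
vertex 1.01 -3.464 0.464
endloop
endfacet
facet normal -0.698 0.702 0.145
outer loop
vertex 1.523 -2.908 0.242
vertex 1.01 -3.464 0.464
vertex 1.782 -3.011 1.982
endloop
endfacet
facet normal 0.136 -0.474 -0.870
outer loop
vertex 1.01 -3.464 0.464
vertex 1.978 -3.689 0.738
vertex 1.064 -4.151 0.847
endloop
endfacet
facet normal -0.898 0.158 0.410
outer loop
vertex 1.01 -3.464 0.464
vertex 1.064 -4.151 0.847
vertex 1.782 -3.011 1.982
endloop
endfacet
facet normal 0.135 -0.473 -0.871
outer loop
vertex 1.064 -4.151 0.847
vertex 1.978 -3.689 0.738
vertex 1.653 -4.568 1.165
endloop
endfacet
facet normal -0.617 -0.325 0.717
outer loop
vertex 1.064 -4.151 0.847
vertex 1.653 -4.568 1.165
vertex 1.782 -3.011 1.982
endloop
endfacet
facet normal 0.137 -0.473 -0.870
outer loop
vertex 1.653 -4.568 1.165
vertex 1.978 -3.689 0.738
vertex 2.432 -4.469 1.234
endloop
endfacet
facet normal -0.020 -0.463 0.886
outer loop
vertex 1.653 -4.568 1.165
vertex 2.432 -4.469 1.234
vertex 1.782 -3.011 1.982
endloop
endfacet
facet normal 0.137 -0.474 -0.870
outer loop
vertex 2.432 -4.469 1.234
vertex 1.978 -3.689 0.738
vertex 2.945 -3.913 1.012
endloop
endfacet
facet normal 0.546 -0.177 0.819
outer loop
vertex 2.432 -4.469 1.234
vertex 2.945 -3.913 1.012
vertex 1.782 -3.011 1.982
endloop
endfacet

endsolid


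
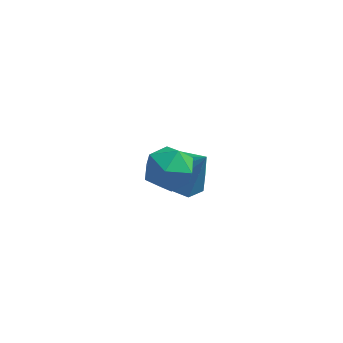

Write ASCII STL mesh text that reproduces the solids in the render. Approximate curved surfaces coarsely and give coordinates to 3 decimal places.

solid 
facet normal -0.975 -0.178 0.133
outer loop
vertex -0.886 0.039 1.162
vertex -0.737 -0.682 1.287
vertex -0.748 -0.199 1.856
endloop
endfacet
facet normal -0.809 0.488 0.328
outer loop
vertex -0.886 0.039 1.162
vertex -0.748 -0.199 1.856
vertex -0.456 0.446 1.617
endloop
endfacet
facet normal -0.524 0.818 -0.237
outer loop
vertex -0.886 0.039 1.162
vertex -0.456 0.446 1.617
vertex -0.265 0.361 0.901
endloop
endfacet
facet normal -0.513 0.358 -0.780
outer loop
vertex -0.886 0.039 1.162
vertex -0.265 0.361 0.901
vertex -0.439 -0.336 0.696
endloop
endfacet
facet normal -0.793 -0.259 -0.552
outer loop
vertex -0.886 0.039 1.162
vertex -0.439 -0.336 0.696
vertex -0.737 -0.682 1.287
endloop
endfacet
facet normal -0.310 0.451 0.837
outer loop
vertex -0.456 0.446 1.617
vertex -0.748 -0.199 1.856
vertex -0.041 -0.024 2.024
endloop
endfacet
facet normal -0.578 -0.627 0.521
outer loop
vertex -0.748 -0.199 1.856
vertex -0.737 -0.682 1.287
vertex -0.215 -0.721 1.819
endloop
endfacet
facet normal -0.283 -0.758 -0.587
outer loop
vertex -0.737 -0.682 1.287
vertex -0.439 -0.336 0.696
vertex -0.024 -0.806 1.103
endloop
endfacet
facet normal 0.168 0.239 -0.956
outer loop
vertex -0.439 -0.336 0.696
vertex -0.265 0.361 0.901
vertex 0.268 -0.161 0.864
endloop
endfacet
facet normal 0.152 0.985 -0.077
outer loop
vertex -0.265 0.361 0.901
vertex -0.456 0.446 1.617
vertex 0.257 0.322 1.433
endloop
endfacet
facet normal 0.513 -0.358 0.780
outer loop
vertex 0.406 -0.399 1.558
vertex -0.041 -0.024 2.024
vertex -0.215 -0.721 1.819
endloop
endfacet
facet normal 0.524 -0.818 0.237
outer loop
vertex 0.406 -0.399 1.558
vertex -0.215 -0.721 1.819
vertex -0.024 -0.806 1.103
endloop
endfacet
facet normal 0.809 -0.488 -0.328
outer loop
vertex 0.406 -0.399 1.558
vertex -0.024 -0.806 1.103
vertex 0.268 -0.161 0.864
endloop
endfacet
facet normal 0.975 0.178 -0.133
outer loop
vertex 0.406 -0.399 1.558
vertex 0.268 -0.161 0.864
vertex 0.257 0.322 1.433
endloop
endfacet
facet normal 0.793 0.259 0.552
outer loop
vertex 0.406 -0.399 1.558
vertex 0.257 0.322 1.433
vertex -0.041 -0.024 2.024
endloop
endfacet
facet normal -0.168 -0.239 0.956
outer loop
vertex -0.215 -0.721 1.819
vertex -0.041 -0.024 2.024
vertex -0.748 -0.199 1.856
endloop
endfacet
facet normal -0.152 -0.985 0.077
outer loop
vertex -0.024 -0.806 1.103
vertex -0.215 -0.721 1.819
vertex -0.737 -0.682 1.287
endloop
endfacet
facet normal 0.310 -0.451 -0.837
outer loop
vertex 0.268 -0.161 0.864
vertex -0.024 -0.806 1.103
vertex -0.439 -0.336 0.696
endloop
endfacet
facet normal 0.578 0.627 -0.521
outer loop
vertex 0.257 0.322 1.433
vertex 0.268 -0.161 0.864
vertex -0.265 0.361 0.901
endloop
endfacet
facet normal 0.283 0.758 0.587
outer loop
vertex -0.041 -0.024 2.024
vertex 0.257 0.322 1.433
vertex -0.456 0.446 1.617
endloop
endfacet
facet normal -0.581 0.024 -0.814
outer loop
vertex -0.048 3.091 -2.296
vertex -0.614 2.625 -1.906
vertex -0.475 3.44 -1.981
endloop
endfacet
facet normal 0.698 0.694 0.177
outer loop
vertex -0.048 3.091 -2.296
vertex -0.475 3.44 -1.981
vertex 0.094 2.595 -0.914
endloop
endfacet
facet normal -0.581 0.024 -0.814
outer loop
vertex -0.475 3.44 -1.981
vertex -0.614 2.625 -1.906
vertex -0.983 3.312 -1.622
endloop
endfacet
facet normal 0.182 0.816 0.549
outer loop
vertex -0.475 3.44 -1.981
vertex -0.983 3.312 -1.622
vertex 0.094 2.595 -0.914
endloop
endfacet
facet normal -0.581 0.024 -0.813
outer loop
vertex -0.983 3.312 -1.622
vertex -0.614 2.625 -1.906
vertex -1.275 2.782 -1.429
endloop
endfacet
facet normal -0.259 0.453 0.853
outer loop
vertex -0.983 3.312 -1.622
vertex -1.275 2.782 -1.429
vertex 0.094 2.595 -0.914
endloop
endfacet
facet normal -0.581 0.025 -0.813
outer loop
vertex -1.275 2.782 -1.429
vertex -0.614 2.625 -1.906
vertex -1.18 2.16 -1.516
endloop
endfacet
facet normal -0.368 -0.184 0.912
outer loop
vertex -1.275 2.782 -1.429
vertex -1.18 2.16 -1.516
vertex 0.094 2.595 -0.914
endloop
endfacet
facet normal -0.582 0.026 -0.813
outer loop
vertex -1.18 2.16 -1.516
vertex -0.614 2.625 -1.906
vertex -0.754 1.811 -1.832
endloop
endfacet
facet normal -0.079 -0.721 0.689
outer loop
vertex -1.18 2.16 -1.516
vertex -0.754 1.811 -1.832
vertex 0.094 2.595 -0.914
endloop
endfacet
facet normal -0.581 0.026 -0.813
outer loop
vertex -0.754 1.811 -1.832
vertex -0.614 2.625 -1.906
vertex -0.246 1.938 -2.191
endloop
endfacet
facet normal 0.435 -0.843 0.318
outer loop
vertex -0.754 1.811 -1.832
vertex -0.246 1.938 -2.191
vertex 0.094 2.595 -0.914
endloop
endfacet
facet normal -0.582 0.026 -0.813
outer loop
vertex -0.246 1.938 -2.191
vertex -0.614 2.625 -1.906
vertex 0.046 2.469 -2.383
endloop
endfacet
facet normal 0.878 -0.478 0.012
outer loop
vertex -0.246 1.938 -2.191
vertex 0.046 2.469 -2.383
vertex 0.094 2.595 -0.914
endloop
endfacet
facet normal -0.582 0.026 -0.813
outer loop
vertex 0.046 2.469 -2.383
vertex -0.614 2.625 -1.906
vertex -0.048 3.091 -2.296
endloop
endfacet
facet normal 0.987 0.156 -0.046
outer loop
vertex 0.046 2.469 -2.383
vertex -0.048 3.091 -2.296
vertex 0.094 2.595 -0.914
endloop
endfacet

endsolid


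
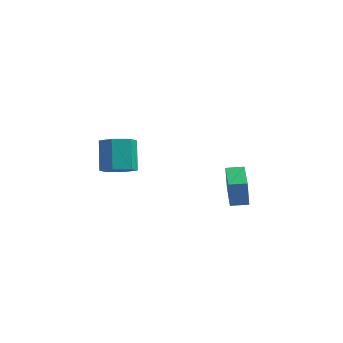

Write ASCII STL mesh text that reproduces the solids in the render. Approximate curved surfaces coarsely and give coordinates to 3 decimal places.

solid 
facet normal 0.257 -0.589 -0.767
outer loop
vertex -1.568 2.901 2.778
vertex -2.296 3.128 2.36
vertex -1.568 3.591 2.248
endloop
endfacet
facet normal 0.967 0.156 0.203
outer loop
vertex -1.568 2.901 2.778
vertex -1.568 3.591 2.248
vertex -1.995 3.884 4.058
endloop
endfacet
facet normal 0.967 0.156 0.203
outer loop
vertex -1.995 3.884 4.058
vertex -1.568 3.591 2.248
vertex -1.995 4.574 3.528
endloop
endfacet
facet normal -0.255 0.589 0.767
outer loop
vertex -1.995 3.884 4.058
vertex -1.995 4.574 3.528
vertex -2.724 4.112 3.64
endloop
endfacet
facet normal 0.257 -0.589 -0.767
outer loop
vertex -1.568 3.591 2.248
vertex -2.296 3.128 2.36
vertex -2.296 3.818 1.83
endloop
endfacet
facet normal 0.483 0.765 -0.426
outer loop
vertex -1.568 3.591 2.248
vertex -2.296 3.818 1.83
vertex -1.995 4.574 3.528
endloop
endfacet
facet normal 0.483 0.765 -0.426
outer loop
vertex -1.995 4.574 3.528
vertex -2.296 3.818 1.83
vertex -2.724 4.802 3.11
endloop
endfacet
facet normal -0.255 0.589 0.767
outer loop
vertex -1.995 4.574 3.528
vertex -2.724 4.802 3.11
vertex -2.724 4.112 3.64
endloop
endfacet
facet normal 0.255 -0.589 -0.767
outer loop
vertex -2.296 3.818 1.83
vertex -2.296 3.128 2.36
vertex -3.025 3.356 1.942
endloop
endfacet
facet normal -0.483 0.609 -0.629
outer loop
vertex -2.296 3.818 1.83
vertex -3.025 3.356 1.942
vertex -2.724 4.802 3.11
endloop
endfacet
facet normal -0.484 0.609 -0.629
outer loop
vertex -2.724 4.802 3.11
vertex -3.025 3.356 1.942
vertex -3.452 4.339 3.222
endloop
endfacet
facet normal -0.257 0.589 0.767
outer loop
vertex -2.724 4.802 3.11
vertex -3.452 4.339 3.222
vertex -2.724 4.112 3.64
endloop
endfacet
facet normal 0.255 -0.589 -0.767
outer loop
vertex -3.025 3.356 1.942
vertex -2.296 3.128 2.36
vertex -3.025 2.666 2.472
endloop
endfacet
facet normal -0.967 -0.156 -0.203
outer loop
vertex -3.025 3.356 1.942
vertex -3.025 2.666 2.472
vertex -3.452 4.339 3.222
endloop
endfacet
facet normal -0.967 -0.156 -0.203
outer loop
vertex -3.452 4.339 3.222
vertex -3.025 2.666 2.472
vertex -3.452 3.649 3.752
endloop
endfacet
facet normal -0.257 0.589 0.767
outer loop
vertex -3.452 4.339 3.222
vertex -3.452 3.649 3.752
vertex -2.724 4.112 3.64
endloop
endfacet
facet normal 0.255 -0.589 -0.767
outer loop
vertex -3.025 2.666 2.472
vertex -2.296 3.128 2.36
vertex -2.296 2.438 2.89
endloop
endfacet
facet normal -0.483 -0.765 0.426
outer loop
vertex -3.025 2.666 2.472
vertex -2.296 2.438 2.89
vertex -3.452 3.649 3.752
endloop
endfacet
facet normal -0.483 -0.765 0.426
outer loop
vertex -3.452 3.649 3.752
vertex -2.296 2.438 2.89
vertex -2.724 3.422 4.17
endloop
endfacet
facet normal -0.257 0.589 0.767
outer loop
vertex -3.452 3.649 3.752
vertex -2.724 3.422 4.17
vertex -2.724 4.112 3.64
endloop
endfacet
facet normal 0.257 -0.589 -0.767
outer loop
vertex -2.296 2.438 2.89
vertex -2.296 3.128 2.36
vertex -1.568 2.901 2.778
endloop
endfacet
facet normal 0.484 -0.608 0.629
outer loop
vertex -2.296 2.438 2.89
vertex -1.568 2.901 2.778
vertex -2.724 3.422 4.17
endloop
endfacet
facet normal 0.483 -0.609 0.629
outer loop
vertex -2.724 3.422 4.17
vertex -1.568 2.901 2.778
vertex -1.995 3.884 4.058
endloop
endfacet
facet normal -0.255 0.589 0.767
outer loop
vertex -2.724 3.422 4.17
vertex -1.995 3.884 4.058
vertex -2.724 4.112 3.64
endloop
endfacet
facet normal -0.915 -0.399 -0.063
outer loop
vertex 3.082 2.555 3.117
vertex 2.345 4.275 2.931
vertex 3.207 2.47 1.836
endloop
endfacet
facet normal 0.392 -0.915 0.099
outer loop
vertex 3.975 2.805 1.889
vertex 3.082 2.555 3.117
vertex 3.207 2.47 1.836
endloop
endfacet
facet normal -0.915 -0.399 -0.063
outer loop
vertex 3.207 2.47 1.836
vertex 2.345 4.275 2.931
vertex 2.47 4.19 1.65
endloop
endfacet
facet normal 0.097 -0.066 -0.993
outer loop
vertex 2.47 4.19 1.65
vertex 3.975 2.805 1.889
vertex 3.207 2.47 1.836
endloop
endfacet
facet normal -0.097 0.066 0.993
outer loop
vertex 3.082 2.555 3.117
vertex 3.113 4.61 2.984
vertex 2.345 4.275 2.931
endloop
endfacet
facet normal 0.392 -0.915 0.099
outer loop
vertex 3.85 2.89 3.17
vertex 3.082 2.555 3.117
vertex 3.975 2.805 1.889
endloop
endfacet
facet normal -0.097 0.066 0.993
outer loop
vertex 3.85 2.89 3.17
vertex 3.113 4.61 2.984
vertex 3.082 2.555 3.117
endloop
endfacet
facet normal -0.392 0.915 -0.099
outer loop
vertex 2.345 4.275 2.931
vertex 3.113 4.61 2.984
vertex 2.47 4.19 1.65
endloop
endfacet
facet normal 0.097 -0.066 -0.993
outer loop
vertex 3.238 4.525 1.703
vertex 3.975 2.805 1.889
vertex 2.47 4.19 1.65
endloop
endfacet
facet normal -0.392 0.915 -0.099
outer loop
vertex 2.47 4.19 1.65
vertex 3.113 4.61 2.984
vertex 3.238 4.525 1.703
endloop
endfacet
facet normal 0.915 0.399 0.063
outer loop
vertex 3.238 4.525 1.703
vertex 3.85 2.89 3.17
vertex 3.975 2.805 1.889
endloop
endfacet
facet normal 0.915 0.399 0.063
outer loop
vertex 3.113 4.61 2.984
vertex 3.85 2.89 3.17
vertex 3.238 4.525 1.703
endloop
endfacet

endsolid


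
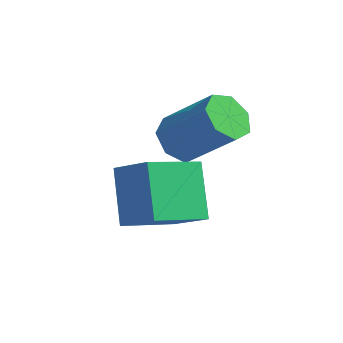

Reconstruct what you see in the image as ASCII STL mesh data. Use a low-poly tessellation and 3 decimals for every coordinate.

solid 
facet normal -0.725 -0.056 -0.687
outer loop
vertex 3.023 -0.403 0.161
vertex 2.532 0.083 0.639
vertex 3.078 0.315 0.044
endloop
endfacet
facet normal 0.686 -0.168 -0.708
outer loop
vertex 3.023 -0.403 0.161
vertex 3.078 0.315 0.044
vertex 4.5 -0.289 1.564
endloop
endfacet
facet normal 0.686 -0.168 -0.708
outer loop
vertex 4.5 -0.289 1.564
vertex 3.078 0.315 0.044
vertex 4.555 0.428 1.447
endloop
endfacet
facet normal 0.723 0.057 0.688
outer loop
vertex 4.5 -0.289 1.564
vertex 4.555 0.428 1.447
vertex 4.008 0.197 2.041
endloop
endfacet
facet normal -0.725 -0.056 -0.687
outer loop
vertex 3.078 0.315 0.044
vertex 2.532 0.083 0.639
vertex 2.722 0.858 0.375
endloop
endfacet
facet normal 0.487 0.665 -0.566
outer loop
vertex 3.078 0.315 0.044
vertex 2.722 0.858 0.375
vertex 4.555 0.428 1.447
endloop
endfacet
facet normal 0.487 0.664 -0.567
outer loop
vertex 4.555 0.428 1.447
vertex 2.722 0.858 0.375
vertex 4.199 0.972 1.778
endloop
endfacet
facet normal 0.724 0.055 0.688
outer loop
vertex 4.555 0.428 1.447
vertex 4.199 0.972 1.778
vertex 4.008 0.197 2.041
endloop
endfacet
facet normal -0.724 -0.057 -0.687
outer loop
vertex 2.722 0.858 0.375
vertex 2.532 0.083 0.639
vertex 2.222 0.817 0.905
endloop
endfacet
facet normal -0.079 0.997 0.002
outer loop
vertex 2.722 0.858 0.375
vertex 2.222 0.817 0.905
vertex 4.199 0.972 1.778
endloop
endfacet
facet normal -0.079 0.997 0.002
outer loop
vertex 4.199 0.972 1.778
vertex 2.222 0.817 0.905
vertex 3.699 0.931 2.307
endloop
endfacet
facet normal 0.723 0.055 0.688
outer loop
vertex 4.199 0.972 1.778
vertex 3.699 0.931 2.307
vertex 4.008 0.197 2.041
endloop
endfacet
facet normal -0.724 -0.057 -0.687
outer loop
vertex 2.222 0.817 0.905
vertex 2.532 0.083 0.639
vertex 1.956 0.224 1.234
endloop
endfacet
facet normal -0.585 0.578 0.569
outer loop
vertex 2.222 0.817 0.905
vertex 1.956 0.224 1.234
vertex 3.699 0.931 2.307
endloop
endfacet
facet normal -0.585 0.578 0.569
outer loop
vertex 3.699 0.931 2.307
vertex 1.956 0.224 1.234
vertex 3.433 0.338 2.636
endloop
endfacet
facet normal 0.725 0.056 0.687
outer loop
vertex 3.699 0.931 2.307
vertex 3.433 0.338 2.636
vertex 4.008 0.197 2.041
endloop
endfacet
facet normal -0.724 -0.056 -0.688
outer loop
vertex 1.956 0.224 1.234
vertex 2.532 0.083 0.639
vertex 2.123 -0.475 1.115
endloop
endfacet
facet normal -0.650 -0.276 0.708
outer loop
vertex 1.956 0.224 1.234
vertex 2.123 -0.475 1.115
vertex 3.433 0.338 2.636
endloop
endfacet
facet normal -0.651 -0.275 0.708
outer loop
vertex 3.433 0.338 2.636
vertex 2.123 -0.475 1.115
vertex 3.599 -0.361 2.517
endloop
endfacet
facet normal 0.724 0.055 0.687
outer loop
vertex 3.433 0.338 2.636
vertex 3.599 -0.361 2.517
vertex 4.008 0.197 2.041
endloop
endfacet
facet normal -0.725 -0.055 -0.687
outer loop
vertex 2.123 -0.475 1.115
vertex 2.532 0.083 0.639
vertex 2.597 -0.754 0.637
endloop
endfacet
facet normal -0.227 -0.922 0.314
outer loop
vertex 2.123 -0.475 1.115
vertex 2.597 -0.754 0.637
vertex 3.599 -0.361 2.517
endloop
endfacet
facet normal -0.227 -0.922 0.314
outer loop
vertex 3.599 -0.361 2.517
vertex 2.597 -0.754 0.637
vertex 4.074 -0.64 2.04
endloop
endfacet
facet normal 0.724 0.056 0.688
outer loop
vertex 3.599 -0.361 2.517
vertex 4.074 -0.64 2.04
vertex 4.008 0.197 2.041
endloop
endfacet
facet normal -0.724 -0.055 -0.688
outer loop
vertex 2.597 -0.754 0.637
vertex 2.532 0.083 0.639
vertex 3.023 -0.403 0.161
endloop
endfacet
facet normal 0.368 -0.875 -0.316
outer loop
vertex 2.597 -0.754 0.637
vertex 3.023 -0.403 0.161
vertex 4.074 -0.64 2.04
endloop
endfacet
facet normal 0.368 -0.875 -0.316
outer loop
vertex 4.074 -0.64 2.04
vertex 3.023 -0.403 0.161
vertex 4.5 -0.289 1.564
endloop
endfacet
facet normal 0.723 0.056 0.689
outer loop
vertex 4.074 -0.64 2.04
vertex 4.5 -0.289 1.564
vertex 4.008 0.197 2.041
endloop
endfacet
facet normal -0.421 0.529 0.737
outer loop
vertex 1.565 -1.761 0.273
vertex 2.72 -1.92 1.048
vertex 2.295 -0.13 -0.481
endloop
endfacet
facet normal -0.825 0.113 -0.553
outer loop
vertex 3.1 -1.14 -1.888
vertex 1.565 -1.761 0.273
vertex 2.295 -0.13 -0.481
endloop
endfacet
facet normal -0.421 0.529 0.737
outer loop
vertex 2.295 -0.13 -0.481
vertex 2.72 -1.92 1.048
vertex 3.45 -0.289 0.294
endloop
endfacet
facet normal 0.376 0.841 -0.388
outer loop
vertex 3.45 -0.289 0.294
vertex 3.1 -1.14 -1.888
vertex 2.295 -0.13 -0.481
endloop
endfacet
facet normal -0.376 -0.841 0.388
outer loop
vertex 1.565 -1.761 0.273
vertex 3.525 -2.93 -0.359
vertex 2.72 -1.92 1.048
endloop
endfacet
facet normal -0.825 0.113 -0.553
outer loop
vertex 2.37 -2.771 -1.134
vertex 1.565 -1.761 0.273
vertex 3.1 -1.14 -1.888
endloop
endfacet
facet normal -0.376 -0.841 0.388
outer loop
vertex 2.37 -2.771 -1.134
vertex 3.525 -2.93 -0.359
vertex 1.565 -1.761 0.273
endloop
endfacet
facet normal 0.825 -0.113 0.553
outer loop
vertex 2.72 -1.92 1.048
vertex 3.525 -2.93 -0.359
vertex 3.45 -0.289 0.294
endloop
endfacet
facet normal 0.376 0.841 -0.388
outer loop
vertex 4.255 -1.299 -1.113
vertex 3.1 -1.14 -1.888
vertex 3.45 -0.289 0.294
endloop
endfacet
facet normal 0.825 -0.113 0.553
outer loop
vertex 3.45 -0.289 0.294
vertex 3.525 -2.93 -0.359
vertex 4.255 -1.299 -1.113
endloop
endfacet
facet normal 0.421 -0.529 -0.737
outer loop
vertex 4.255 -1.299 -1.113
vertex 2.37 -2.771 -1.134
vertex 3.1 -1.14 -1.888
endloop
endfacet
facet normal 0.421 -0.529 -0.737
outer loop
vertex 3.525 -2.93 -0.359
vertex 2.37 -2.771 -1.134
vertex 4.255 -1.299 -1.113
endloop
endfacet

endsolid


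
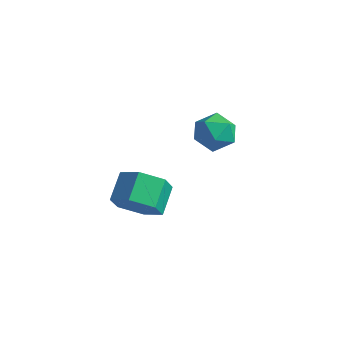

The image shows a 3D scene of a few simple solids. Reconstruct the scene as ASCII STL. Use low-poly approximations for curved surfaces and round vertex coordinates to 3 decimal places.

solid 
facet normal 0.275 -0.791 -0.546
outer loop
vertex -2.087 -1.601 -1.675
vertex -2.95 -1.581 -2.139
vertex -2.191 -1.072 -2.493
endloop
endfacet
facet normal 0.956 0.287 0.064
outer loop
vertex -2.087 -1.601 -1.675
vertex -2.191 -1.072 -2.493
vertex -2.427 -0.62 -0.998
endloop
endfacet
facet normal 0.956 0.287 0.064
outer loop
vertex -2.427 -0.62 -0.998
vertex -2.191 -1.072 -2.493
vertex -2.531 -0.091 -1.816
endloop
endfacet
facet normal -0.274 0.791 0.547
outer loop
vertex -2.427 -0.62 -0.998
vertex -2.531 -0.091 -1.816
vertex -3.29 -0.599 -1.461
endloop
endfacet
facet normal 0.275 -0.791 -0.546
outer loop
vertex -2.191 -1.072 -2.493
vertex -2.95 -1.581 -2.139
vertex -3.054 -1.052 -2.957
endloop
endfacet
facet normal 0.386 0.611 -0.691
outer loop
vertex -2.191 -1.072 -2.493
vertex -3.054 -1.052 -2.957
vertex -2.531 -0.091 -1.816
endloop
endfacet
facet normal 0.387 0.610 -0.691
outer loop
vertex -2.531 -0.091 -1.816
vertex -3.054 -1.052 -2.957
vertex -3.394 -0.07 -2.28
endloop
endfacet
facet normal -0.274 0.792 0.546
outer loop
vertex -2.531 -0.091 -1.816
vertex -3.394 -0.07 -2.28
vertex -3.29 -0.599 -1.461
endloop
endfacet
facet normal 0.274 -0.791 -0.547
outer loop
vertex -3.054 -1.052 -2.957
vertex -2.95 -1.581 -2.139
vertex -3.813 -1.56 -2.602
endloop
endfacet
facet normal -0.570 0.323 -0.755
outer loop
vertex -3.054 -1.052 -2.957
vertex -3.813 -1.56 -2.602
vertex -3.394 -0.07 -2.28
endloop
endfacet
facet normal -0.570 0.324 -0.755
outer loop
vertex -3.394 -0.07 -2.28
vertex -3.813 -1.56 -2.602
vertex -4.153 -0.579 -1.925
endloop
endfacet
facet normal -0.275 0.791 0.546
outer loop
vertex -3.394 -0.07 -2.28
vertex -4.153 -0.579 -1.925
vertex -3.29 -0.599 -1.461
endloop
endfacet
facet normal 0.274 -0.791 -0.547
outer loop
vertex -3.813 -1.56 -2.602
vertex -2.95 -1.581 -2.139
vertex -3.709 -2.089 -1.784
endloop
endfacet
facet normal -0.956 -0.287 -0.064
outer loop
vertex -3.813 -1.56 -2.602
vertex -3.709 -2.089 -1.784
vertex -4.153 -0.579 -1.925
endloop
endfacet
facet normal -0.956 -0.287 -0.064
outer loop
vertex -4.153 -0.579 -1.925
vertex -3.709 -2.089 -1.784
vertex -4.049 -1.108 -1.107
endloop
endfacet
facet normal -0.275 0.791 0.546
outer loop
vertex -4.153 -0.579 -1.925
vertex -4.049 -1.108 -1.107
vertex -3.29 -0.599 -1.461
endloop
endfacet
facet normal 0.274 -0.792 -0.546
outer loop
vertex -3.709 -2.089 -1.784
vertex -2.95 -1.581 -2.139
vertex -2.846 -2.11 -1.32
endloop
endfacet
facet normal -0.386 -0.611 0.691
outer loop
vertex -3.709 -2.089 -1.784
vertex -2.846 -2.11 -1.32
vertex -4.049 -1.108 -1.107
endloop
endfacet
facet normal -0.386 -0.610 0.692
outer loop
vertex -4.049 -1.108 -1.107
vertex -2.846 -2.11 -1.32
vertex -3.186 -1.128 -0.643
endloop
endfacet
facet normal -0.275 0.791 0.546
outer loop
vertex -4.049 -1.108 -1.107
vertex -3.186 -1.128 -0.643
vertex -3.29 -0.599 -1.461
endloop
endfacet
facet normal 0.275 -0.791 -0.546
outer loop
vertex -2.846 -2.11 -1.32
vertex -2.95 -1.581 -2.139
vertex -2.087 -1.601 -1.675
endloop
endfacet
facet normal 0.570 -0.323 0.755
outer loop
vertex -2.846 -2.11 -1.32
vertex -2.087 -1.601 -1.675
vertex -3.186 -1.128 -0.643
endloop
endfacet
facet normal 0.570 -0.324 0.755
outer loop
vertex -3.186 -1.128 -0.643
vertex -2.087 -1.601 -1.675
vertex -2.427 -0.62 -0.998
endloop
endfacet
facet normal -0.274 0.791 0.547
outer loop
vertex -3.186 -1.128 -0.643
vertex -2.427 -0.62 -0.998
vertex -3.29 -0.599 -1.461
endloop
endfacet
facet normal 0.043 0.116 0.992
outer loop
vertex -3.334 3.545 -0.417
vertex -3.225 2.653 -0.317
vertex -2.503 3.189 -0.411
endloop
endfacet
facet normal 0.293 0.694 0.658
outer loop
vertex -3.334 3.545 -0.417
vertex -2.503 3.189 -0.411
vertex -2.712 3.839 -1.004
endloop
endfacet
facet normal -0.224 0.946 0.236
outer loop
vertex -3.334 3.545 -0.417
vertex -2.712 3.839 -1.004
vertex -3.564 3.705 -1.277
endloop
endfacet
facet normal -0.794 0.523 0.310
outer loop
vertex -3.334 3.545 -0.417
vertex -3.564 3.705 -1.277
vertex -3.881 2.972 -0.852
endloop
endfacet
facet normal -0.629 0.010 0.777
outer loop
vertex -3.334 3.545 -0.417
vertex -3.881 2.972 -0.852
vertex -3.225 2.653 -0.317
endloop
endfacet
facet normal 0.837 0.490 0.242
outer loop
vertex -2.712 3.839 -1.004
vertex -2.503 3.189 -0.411
vertex -2.219 3.128 -1.268
endloop
endfacet
facet normal 0.432 -0.445 0.784
outer loop
vertex -2.503 3.189 -0.411
vertex -3.225 2.653 -0.317
vertex -2.536 2.395 -0.843
endloop
endfacet
facet normal -0.656 -0.616 0.436
outer loop
vertex -3.225 2.653 -0.317
vertex -3.881 2.972 -0.852
vertex -3.388 2.261 -1.116
endloop
endfacet
facet normal -0.923 0.213 -0.321
outer loop
vertex -3.881 2.972 -0.852
vertex -3.564 3.705 -1.277
vertex -3.597 2.911 -1.709
endloop
endfacet
facet normal -0.000 0.898 -0.440
outer loop
vertex -3.564 3.705 -1.277
vertex -2.712 3.839 -1.004
vertex -2.875 3.447 -1.803
endloop
endfacet
facet normal 0.794 -0.523 -0.310
outer loop
vertex -2.766 2.555 -1.703
vertex -2.219 3.128 -1.268
vertex -2.536 2.395 -0.843
endloop
endfacet
facet normal 0.224 -0.946 -0.236
outer loop
vertex -2.766 2.555 -1.703
vertex -2.536 2.395 -0.843
vertex -3.388 2.261 -1.116
endloop
endfacet
facet normal -0.293 -0.694 -0.658
outer loop
vertex -2.766 2.555 -1.703
vertex -3.388 2.261 -1.116
vertex -3.597 2.911 -1.709
endloop
endfacet
facet normal -0.043 -0.116 -0.992
outer loop
vertex -2.766 2.555 -1.703
vertex -3.597 2.911 -1.709
vertex -2.875 3.447 -1.803
endloop
endfacet
facet normal 0.629 -0.010 -0.777
outer loop
vertex -2.766 2.555 -1.703
vertex -2.875 3.447 -1.803
vertex -2.219 3.128 -1.268
endloop
endfacet
facet normal 0.923 -0.213 0.321
outer loop
vertex -2.536 2.395 -0.843
vertex -2.219 3.128 -1.268
vertex -2.503 3.189 -0.411
endloop
endfacet
facet normal 0.000 -0.898 0.440
outer loop
vertex -3.388 2.261 -1.116
vertex -2.536 2.395 -0.843
vertex -3.225 2.653 -0.317
endloop
endfacet
facet normal -0.837 -0.490 -0.242
outer loop
vertex -3.597 2.911 -1.709
vertex -3.388 2.261 -1.116
vertex -3.881 2.972 -0.852
endloop
endfacet
facet normal -0.432 0.445 -0.784
outer loop
vertex -2.875 3.447 -1.803
vertex -3.597 2.911 -1.709
vertex -3.564 3.705 -1.277
endloop
endfacet
facet normal 0.656 0.616 -0.436
outer loop
vertex -2.219 3.128 -1.268
vertex -2.875 3.447 -1.803
vertex -2.712 3.839 -1.004
endloop
endfacet

endsolid
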